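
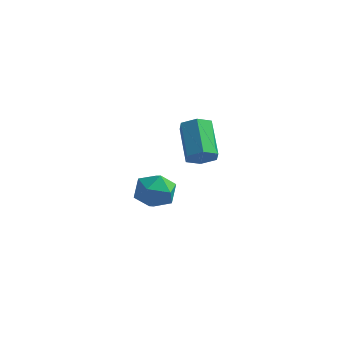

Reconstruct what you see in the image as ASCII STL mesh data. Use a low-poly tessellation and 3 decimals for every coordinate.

solid 
facet normal 0.533 -0.583 -0.613
outer loop
vertex 0.976 -3.006 2.007
vertex 0.647 -2.601 1.336
vertex 1.365 -2.319 1.692
endloop
endfacet
facet normal 0.711 -0.083 0.698
outer loop
vertex 0.976 -3.006 2.007
vertex 1.365 -2.319 1.692
vertex -0.197 -1.724 3.355
endloop
endfacet
facet normal 0.711 -0.084 0.698
outer loop
vertex -0.197 -1.724 3.355
vertex 1.365 -2.319 1.692
vertex 0.192 -1.037 3.041
endloop
endfacet
facet normal -0.533 0.582 0.614
outer loop
vertex -0.197 -1.724 3.355
vertex 0.192 -1.037 3.041
vertex -0.527 -1.319 2.684
endloop
endfacet
facet normal 0.533 -0.583 -0.613
outer loop
vertex 1.365 -2.319 1.692
vertex 0.647 -2.601 1.336
vertex 1.036 -1.914 1.021
endloop
endfacet
facet normal 0.752 0.658 0.028
outer loop
vertex 1.365 -2.319 1.692
vertex 1.036 -1.914 1.021
vertex 0.192 -1.037 3.041
endloop
endfacet
facet normal 0.752 0.659 0.028
outer loop
vertex 0.192 -1.037 3.041
vertex 1.036 -1.914 1.021
vertex -0.138 -0.632 2.37
endloop
endfacet
facet normal -0.533 0.582 0.614
outer loop
vertex 0.192 -1.037 3.041
vertex -0.138 -0.632 2.37
vertex -0.527 -1.319 2.684
endloop
endfacet
facet normal 0.532 -0.583 -0.614
outer loop
vertex 1.036 -1.914 1.021
vertex 0.647 -2.601 1.336
vertex 0.317 -2.196 0.665
endloop
endfacet
facet normal 0.041 0.742 -0.670
outer loop
vertex 1.036 -1.914 1.021
vertex 0.317 -2.196 0.665
vertex -0.138 -0.632 2.37
endloop
endfacet
facet normal 0.041 0.742 -0.669
outer loop
vertex -0.138 -0.632 2.37
vertex 0.317 -2.196 0.665
vertex -0.856 -0.914 2.013
endloop
endfacet
facet normal -0.534 0.582 0.613
outer loop
vertex -0.138 -0.632 2.37
vertex -0.856 -0.914 2.013
vertex -0.527 -1.319 2.684
endloop
endfacet
facet normal 0.533 -0.582 -0.614
outer loop
vertex 0.317 -2.196 0.665
vertex 0.647 -2.601 1.336
vertex -0.072 -2.883 0.979
endloop
endfacet
facet normal -0.711 0.084 -0.698
outer loop
vertex 0.317 -2.196 0.665
vertex -0.072 -2.883 0.979
vertex -0.856 -0.914 2.013
endloop
endfacet
facet normal -0.712 0.083 -0.698
outer loop
vertex -0.856 -0.914 2.013
vertex -0.072 -2.883 0.979
vertex -1.245 -1.601 2.328
endloop
endfacet
facet normal -0.533 0.583 0.613
outer loop
vertex -0.856 -0.914 2.013
vertex -1.245 -1.601 2.328
vertex -0.527 -1.319 2.684
endloop
endfacet
facet normal 0.533 -0.582 -0.614
outer loop
vertex -0.072 -2.883 0.979
vertex 0.647 -2.601 1.336
vertex 0.258 -3.288 1.65
endloop
endfacet
facet normal -0.752 -0.659 -0.028
outer loop
vertex -0.072 -2.883 0.979
vertex 0.258 -3.288 1.65
vertex -1.245 -1.601 2.328
endloop
endfacet
facet normal -0.752 -0.658 -0.029
outer loop
vertex -1.245 -1.601 2.328
vertex 0.258 -3.288 1.65
vertex -0.916 -2.006 2.999
endloop
endfacet
facet normal -0.533 0.583 0.613
outer loop
vertex -1.245 -1.601 2.328
vertex -0.916 -2.006 2.999
vertex -0.527 -1.319 2.684
endloop
endfacet
facet normal 0.534 -0.582 -0.613
outer loop
vertex 0.258 -3.288 1.65
vertex 0.647 -2.601 1.336
vertex 0.976 -3.006 2.007
endloop
endfacet
facet normal -0.041 -0.742 0.669
outer loop
vertex 0.258 -3.288 1.65
vertex 0.976 -3.006 2.007
vertex -0.916 -2.006 2.999
endloop
endfacet
facet normal -0.041 -0.741 0.670
outer loop
vertex -0.916 -2.006 2.999
vertex 0.976 -3.006 2.007
vertex -0.197 -1.724 3.355
endloop
endfacet
facet normal -0.532 0.583 0.614
outer loop
vertex -0.916 -2.006 2.999
vertex -0.197 -1.724 3.355
vertex -0.527 -1.319 2.684
endloop
endfacet
facet normal -0.880 0.314 0.356
outer loop
vertex -5.068 0.586 -4.007
vertex -4.814 0.075 -2.929
vertex -4.49 1.23 -3.148
endloop
endfacet
facet normal -0.633 0.760 -0.144
outer loop
vertex -5.068 0.586 -4.007
vertex -4.49 1.23 -3.148
vertex -4.133 1.307 -4.312
endloop
endfacet
facet normal -0.542 0.388 -0.745
outer loop
vertex -5.068 0.586 -4.007
vertex -4.133 1.307 -4.312
vertex -4.238 0.199 -4.812
endloop
endfacet
facet normal -0.733 -0.288 -0.617
outer loop
vertex -5.068 0.586 -4.007
vertex -4.238 0.199 -4.812
vertex -4.659 -0.562 -3.957
endloop
endfacet
facet normal -0.941 -0.332 0.064
outer loop
vertex -5.068 0.586 -4.007
vertex -4.659 -0.562 -3.957
vertex -4.814 0.075 -2.929
endloop
endfacet
facet normal 0.006 0.998 0.068
outer loop
vertex -4.133 1.307 -4.312
vertex -4.49 1.23 -3.148
vertex -3.301 1.242 -3.423
endloop
endfacet
facet normal -0.393 0.276 0.877
outer loop
vertex -4.49 1.23 -3.148
vertex -4.814 0.075 -2.929
vertex -3.722 0.481 -2.568
endloop
endfacet
facet normal -0.492 -0.771 0.404
outer loop
vertex -4.814 0.075 -2.929
vertex -4.659 -0.562 -3.957
vertex -3.827 -0.627 -3.068
endloop
endfacet
facet normal -0.154 -0.699 -0.698
outer loop
vertex -4.659 -0.562 -3.957
vertex -4.238 0.199 -4.812
vertex -3.47 -0.55 -4.232
endloop
endfacet
facet normal 0.153 0.394 -0.906
outer loop
vertex -4.238 0.199 -4.812
vertex -4.133 1.307 -4.312
vertex -3.146 0.605 -4.451
endloop
endfacet
facet normal 0.733 0.288 0.617
outer loop
vertex -2.892 0.094 -3.373
vertex -3.301 1.242 -3.423
vertex -3.722 0.481 -2.568
endloop
endfacet
facet normal 0.542 -0.388 0.745
outer loop
vertex -2.892 0.094 -3.373
vertex -3.722 0.481 -2.568
vertex -3.827 -0.627 -3.068
endloop
endfacet
facet normal 0.633 -0.760 0.144
outer loop
vertex -2.892 0.094 -3.373
vertex -3.827 -0.627 -3.068
vertex -3.47 -0.55 -4.232
endloop
endfacet
facet normal 0.880 -0.314 -0.356
outer loop
vertex -2.892 0.094 -3.373
vertex -3.47 -0.55 -4.232
vertex -3.146 0.605 -4.451
endloop
endfacet
facet normal 0.941 0.332 -0.064
outer loop
vertex -2.892 0.094 -3.373
vertex -3.146 0.605 -4.451
vertex -3.301 1.242 -3.423
endloop
endfacet
facet normal 0.154 0.699 0.698
outer loop
vertex -3.722 0.481 -2.568
vertex -3.301 1.242 -3.423
vertex -4.49 1.23 -3.148
endloop
endfacet
facet normal -0.153 -0.394 0.906
outer loop
vertex -3.827 -0.627 -3.068
vertex -3.722 0.481 -2.568
vertex -4.814 0.075 -2.929
endloop
endfacet
facet normal -0.006 -0.998 -0.068
outer loop
vertex -3.47 -0.55 -4.232
vertex -3.827 -0.627 -3.068
vertex -4.659 -0.562 -3.957
endloop
endfacet
facet normal 0.393 -0.276 -0.877
outer loop
vertex -3.146 0.605 -4.451
vertex -3.47 -0.55 -4.232
vertex -4.238 0.199 -4.812
endloop
endfacet
facet normal 0.492 0.771 -0.404
outer loop
vertex -3.301 1.242 -3.423
vertex -3.146 0.605 -4.451
vertex -4.133 1.307 -4.312
endloop
endfacet

endsolid


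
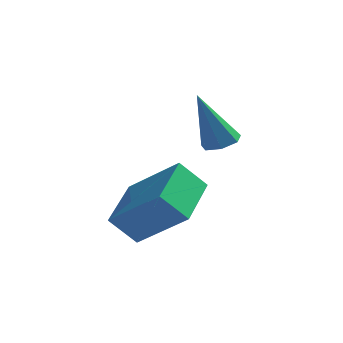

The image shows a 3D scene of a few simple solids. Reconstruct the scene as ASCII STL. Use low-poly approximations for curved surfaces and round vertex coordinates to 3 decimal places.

solid 
facet normal -0.640 -0.208 0.739
outer loop
vertex 2.428 -1.966 1.863
vertex 2.482 -0.015 2.458
vertex 0.77 -1.521 0.552
endloop
endfacet
facet normal -0.026 -0.956 -0.292
outer loop
vertex 1.558 -1.265 -0.358
vertex 2.428 -1.966 1.863
vertex 0.77 -1.521 0.552
endloop
endfacet
facet normal -0.640 -0.208 0.739
outer loop
vertex 0.77 -1.521 0.552
vertex 2.482 -0.015 2.458
vertex 0.824 0.43 1.147
endloop
endfacet
facet normal -0.768 0.206 -0.607
outer loop
vertex 0.824 0.43 1.147
vertex 1.558 -1.265 -0.358
vertex 0.77 -1.521 0.552
endloop
endfacet
facet normal 0.768 -0.206 0.607
outer loop
vertex 2.428 -1.966 1.863
vertex 3.27 0.241 1.548
vertex 2.482 -0.015 2.458
endloop
endfacet
facet normal -0.026 -0.956 -0.292
outer loop
vertex 3.216 -1.71 0.953
vertex 2.428 -1.966 1.863
vertex 1.558 -1.265 -0.358
endloop
endfacet
facet normal 0.768 -0.206 0.607
outer loop
vertex 3.216 -1.71 0.953
vertex 3.27 0.241 1.548
vertex 2.428 -1.966 1.863
endloop
endfacet
facet normal 0.026 0.956 0.292
outer loop
vertex 2.482 -0.015 2.458
vertex 3.27 0.241 1.548
vertex 0.824 0.43 1.147
endloop
endfacet
facet normal -0.768 0.206 -0.607
outer loop
vertex 1.612 0.686 0.237
vertex 1.558 -1.265 -0.358
vertex 0.824 0.43 1.147
endloop
endfacet
facet normal 0.026 0.956 0.292
outer loop
vertex 0.824 0.43 1.147
vertex 3.27 0.241 1.548
vertex 1.612 0.686 0.237
endloop
endfacet
facet normal 0.640 0.208 -0.739
outer loop
vertex 1.612 0.686 0.237
vertex 3.216 -1.71 0.953
vertex 1.558 -1.265 -0.358
endloop
endfacet
facet normal 0.640 0.208 -0.739
outer loop
vertex 3.27 0.241 1.548
vertex 3.216 -1.71 0.953
vertex 1.612 0.686 0.237
endloop
endfacet
facet normal 0.317 0.160 -0.935
outer loop
vertex 3.709 2.613 2.77
vertex 3.166 2.34 2.539
vertex 3.276 2.964 2.683
endloop
endfacet
facet normal 0.452 0.696 0.558
outer loop
vertex 3.709 2.613 2.77
vertex 3.276 2.964 2.683
vertex 2.494 2.0 4.521
endloop
endfacet
facet normal 0.316 0.160 -0.935
outer loop
vertex 3.276 2.964 2.683
vertex 3.166 2.34 2.539
vertex 2.76 2.845 2.488
endloop
endfacet
facet normal -0.328 0.887 0.326
outer loop
vertex 3.276 2.964 2.683
vertex 2.76 2.845 2.488
vertex 2.494 2.0 4.521
endloop
endfacet
facet normal 0.317 0.161 -0.935
outer loop
vertex 2.76 2.845 2.488
vertex 3.166 2.34 2.539
vertex 2.55 2.346 2.331
endloop
endfacet
facet normal -0.925 0.378 0.036
outer loop
vertex 2.76 2.845 2.488
vertex 2.55 2.346 2.331
vertex 2.494 2.0 4.521
endloop
endfacet
facet normal 0.317 0.159 -0.935
outer loop
vertex 2.55 2.346 2.331
vertex 3.166 2.34 2.539
vertex 2.803 1.842 2.331
endloop
endfacet
facet normal -0.890 -0.447 -0.093
outer loop
vertex 2.55 2.346 2.331
vertex 2.803 1.842 2.331
vertex 2.494 2.0 4.521
endloop
endfacet
facet normal 0.316 0.160 -0.935
outer loop
vertex 2.803 1.842 2.331
vertex 3.166 2.34 2.539
vertex 3.33 1.713 2.487
endloop
endfacet
facet normal -0.247 -0.968 0.035
outer loop
vertex 2.803 1.842 2.331
vertex 3.33 1.713 2.487
vertex 2.494 2.0 4.521
endloop
endfacet
facet normal 0.318 0.161 -0.934
outer loop
vertex 3.33 1.713 2.487
vertex 3.166 2.34 2.539
vertex 3.733 2.056 2.683
endloop
endfacet
facet normal 0.517 -0.792 0.324
outer loop
vertex 3.33 1.713 2.487
vertex 3.733 2.056 2.683
vertex 2.494 2.0 4.521
endloop
endfacet
facet normal 0.317 0.160 -0.935
outer loop
vertex 3.733 2.056 2.683
vertex 3.166 2.34 2.539
vertex 3.709 2.613 2.77
endloop
endfacet
facet normal 0.829 -0.051 0.557
outer loop
vertex 3.733 2.056 2.683
vertex 3.709 2.613 2.77
vertex 2.494 2.0 4.521
endloop
endfacet

endsolid


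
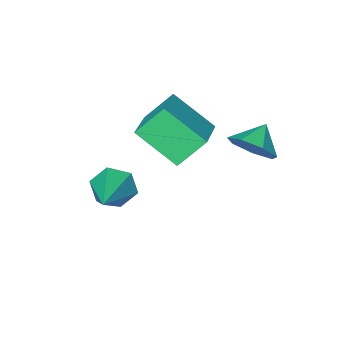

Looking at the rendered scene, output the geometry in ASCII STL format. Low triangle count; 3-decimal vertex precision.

solid 
facet normal 0.758 0.314 -0.572
outer loop
vertex -1.803 1.018 0.194
vertex -2.332 1.634 -0.17
vertex -1.816 1.702 0.552
endloop
endfacet
facet normal 0.057 -0.462 0.885
outer loop
vertex -1.803 1.018 0.194
vertex -1.816 1.702 0.552
vertex -3.128 1.306 0.43
endloop
endfacet
facet normal 0.759 0.313 -0.572
outer loop
vertex -1.816 1.702 0.552
vertex -2.332 1.634 -0.17
vertex -2.217 2.335 0.366
endloop
endfacet
facet normal -0.148 0.191 0.970
outer loop
vertex -1.816 1.702 0.552
vertex -2.217 2.335 0.366
vertex -3.128 1.306 0.43
endloop
endfacet
facet normal 0.758 0.313 -0.572
outer loop
vertex -2.217 2.335 0.366
vertex -2.332 1.634 -0.17
vertex -2.705 2.441 -0.223
endloop
endfacet
facet normal -0.588 0.557 0.587
outer loop
vertex -2.217 2.335 0.366
vertex -2.705 2.441 -0.223
vertex -3.128 1.306 0.43
endloop
endfacet
facet normal 0.759 0.313 -0.571
outer loop
vertex -2.705 2.441 -0.223
vertex -2.332 1.634 -0.17
vertex -2.912 1.939 -0.773
endloop
endfacet
facet normal -0.933 0.360 0.022
outer loop
vertex -2.705 2.441 -0.223
vertex -2.912 1.939 -0.773
vertex -3.128 1.306 0.43
endloop
endfacet
facet normal 0.759 0.313 -0.571
outer loop
vertex -2.912 1.939 -0.773
vertex -2.332 1.634 -0.17
vertex -2.682 1.208 -0.868
endloop
endfacet
facet normal -0.921 -0.251 -0.298
outer loop
vertex -2.912 1.939 -0.773
vertex -2.682 1.208 -0.868
vertex -3.128 1.306 0.43
endloop
endfacet
facet normal 0.759 0.313 -0.571
outer loop
vertex -2.682 1.208 -0.868
vertex -2.332 1.634 -0.17
vertex -2.189 0.798 -0.438
endloop
endfacet
facet normal -0.563 -0.816 -0.132
outer loop
vertex -2.682 1.208 -0.868
vertex -2.189 0.798 -0.438
vertex -3.128 1.306 0.43
endloop
endfacet
facet normal 0.758 0.313 -0.572
outer loop
vertex -2.189 0.798 -0.438
vertex -2.332 1.634 -0.17
vertex -1.803 1.018 0.194
endloop
endfacet
facet normal -0.127 -0.910 0.395
outer loop
vertex -2.189 0.798 -0.438
vertex -1.803 1.018 0.194
vertex -3.128 1.306 0.43
endloop
endfacet
facet normal -0.629 -0.673 -0.389
outer loop
vertex 0.97 -2.427 -4.13
vertex 0.398 -2.23 -3.547
vertex 0.41 -1.818 -4.279
endloop
endfacet
facet normal 0.583 0.357 -0.730
outer loop
vertex 0.97 -2.427 -4.13
vertex 0.41 -1.818 -4.279
vertex 1.742 -0.79 -2.713
endloop
endfacet
facet normal -0.628 -0.674 -0.390
outer loop
vertex 0.41 -1.818 -4.279
vertex 0.398 -2.23 -3.547
vertex -0.162 -1.622 -3.696
endloop
endfacet
facet normal -0.154 0.881 -0.447
outer loop
vertex 0.41 -1.818 -4.279
vertex -0.162 -1.622 -3.696
vertex 1.742 -0.79 -2.713
endloop
endfacet
facet normal -0.628 -0.674 -0.390
outer loop
vertex -0.162 -1.622 -3.696
vertex 0.398 -2.23 -3.547
vertex -0.174 -2.034 -2.964
endloop
endfacet
facet normal -0.534 0.740 0.408
outer loop
vertex -0.162 -1.622 -3.696
vertex -0.174 -2.034 -2.964
vertex 1.742 -0.79 -2.713
endloop
endfacet
facet normal -0.628 -0.673 -0.390
outer loop
vertex -0.174 -2.034 -2.964
vertex 0.398 -2.23 -3.547
vertex 0.385 -2.642 -2.815
endloop
endfacet
facet normal -0.178 0.077 0.981
outer loop
vertex -0.174 -2.034 -2.964
vertex 0.385 -2.642 -2.815
vertex 1.742 -0.79 -2.713
endloop
endfacet
facet normal -0.629 -0.673 -0.390
outer loop
vertex 0.385 -2.642 -2.815
vertex 0.398 -2.23 -3.547
vertex 0.957 -2.839 -3.398
endloop
endfacet
facet normal 0.558 -0.447 0.699
outer loop
vertex 0.385 -2.642 -2.815
vertex 0.957 -2.839 -3.398
vertex 1.742 -0.79 -2.713
endloop
endfacet
facet normal -0.629 -0.673 -0.390
outer loop
vertex 0.957 -2.839 -3.398
vertex 0.398 -2.23 -3.547
vertex 0.97 -2.427 -4.13
endloop
endfacet
facet normal 0.939 -0.307 -0.156
outer loop
vertex 0.957 -2.839 -3.398
vertex 0.97 -2.427 -4.13
vertex 1.742 -0.79 -2.713
endloop
endfacet
facet normal -0.668 -0.667 -0.330
outer loop
vertex -0.832 -2.2 -0.501
vertex -1.718 -1.82 0.527
vertex -1.579 -0.894 -1.628
endloop
endfacet
facet normal 0.629 -0.270 -0.729
outer loop
vertex -0.402 0.28 -1.047
vertex -0.832 -2.2 -0.501
vertex -1.579 -0.894 -1.628
endloop
endfacet
facet normal -0.669 -0.666 -0.329
outer loop
vertex -1.579 -0.894 -1.628
vertex -1.718 -1.82 0.527
vertex -2.465 -0.513 -0.599
endloop
endfacet
facet normal -0.397 0.695 -0.599
outer loop
vertex -2.465 -0.513 -0.599
vertex -0.402 0.28 -1.047
vertex -1.579 -0.894 -1.628
endloop
endfacet
facet normal 0.397 -0.695 0.599
outer loop
vertex -0.832 -2.2 -0.501
vertex -0.541 -0.646 1.108
vertex -1.718 -1.82 0.527
endloop
endfacet
facet normal 0.628 -0.270 -0.730
outer loop
vertex 0.345 -1.027 0.079
vertex -0.832 -2.2 -0.501
vertex -0.402 0.28 -1.047
endloop
endfacet
facet normal 0.397 -0.695 0.599
outer loop
vertex 0.345 -1.027 0.079
vertex -0.541 -0.646 1.108
vertex -0.832 -2.2 -0.501
endloop
endfacet
facet normal -0.629 0.269 0.730
outer loop
vertex -1.718 -1.82 0.527
vertex -0.541 -0.646 1.108
vertex -2.465 -0.513 -0.599
endloop
endfacet
facet normal -0.397 0.695 -0.599
outer loop
vertex -1.288 0.66 -0.019
vertex -0.402 0.28 -1.047
vertex -2.465 -0.513 -0.599
endloop
endfacet
facet normal -0.629 0.270 0.729
outer loop
vertex -2.465 -0.513 -0.599
vertex -0.541 -0.646 1.108
vertex -1.288 0.66 -0.019
endloop
endfacet
facet normal 0.669 0.666 0.330
outer loop
vertex -1.288 0.66 -0.019
vertex 0.345 -1.027 0.079
vertex -0.402 0.28 -1.047
endloop
endfacet
facet normal 0.669 0.667 0.329
outer loop
vertex -0.541 -0.646 1.108
vertex 0.345 -1.027 0.079
vertex -1.288 0.66 -0.019
endloop
endfacet

endsolid


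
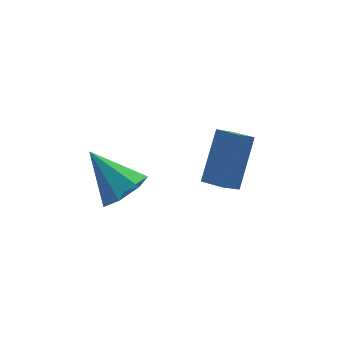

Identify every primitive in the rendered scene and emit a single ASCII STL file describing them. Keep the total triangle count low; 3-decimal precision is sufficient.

solid 
facet normal -0.764 -0.086 0.640
outer loop
vertex 1.079 -2.503 -0.306
vertex 0.752 -1.667 -0.584
vertex -0.047 -3.431 -1.774
endloop
endfacet
facet normal 0.348 -0.890 0.296
outer loop
vertex 0.648 -3.353 -2.356
vertex 1.079 -2.503 -0.306
vertex -0.047 -3.431 -1.774
endloop
endfacet
facet normal -0.764 -0.086 0.640
outer loop
vertex -0.047 -3.431 -1.774
vertex 0.752 -1.667 -0.584
vertex -0.374 -2.595 -2.052
endloop
endfacet
facet normal -0.544 -0.449 -0.709
outer loop
vertex -0.374 -2.595 -2.052
vertex 0.648 -3.353 -2.356
vertex -0.047 -3.431 -1.774
endloop
endfacet
facet normal 0.544 0.449 0.709
outer loop
vertex 1.079 -2.503 -0.306
vertex 1.447 -1.589 -1.166
vertex 0.752 -1.667 -0.584
endloop
endfacet
facet normal 0.348 -0.890 0.296
outer loop
vertex 1.774 -2.425 -0.888
vertex 1.079 -2.503 -0.306
vertex 0.648 -3.353 -2.356
endloop
endfacet
facet normal 0.544 0.449 0.709
outer loop
vertex 1.774 -2.425 -0.888
vertex 1.447 -1.589 -1.166
vertex 1.079 -2.503 -0.306
endloop
endfacet
facet normal -0.348 0.890 -0.296
outer loop
vertex 0.752 -1.667 -0.584
vertex 1.447 -1.589 -1.166
vertex -0.374 -2.595 -2.052
endloop
endfacet
facet normal -0.544 -0.449 -0.709
outer loop
vertex 0.321 -2.517 -2.634
vertex 0.648 -3.353 -2.356
vertex -0.374 -2.595 -2.052
endloop
endfacet
facet normal -0.348 0.890 -0.296
outer loop
vertex -0.374 -2.595 -2.052
vertex 1.447 -1.589 -1.166
vertex 0.321 -2.517 -2.634
endloop
endfacet
facet normal 0.764 0.086 -0.640
outer loop
vertex 0.321 -2.517 -2.634
vertex 1.774 -2.425 -0.888
vertex 0.648 -3.353 -2.356
endloop
endfacet
facet normal 0.764 0.086 -0.640
outer loop
vertex 1.447 -1.589 -1.166
vertex 1.774 -2.425 -0.888
vertex 0.321 -2.517 -2.634
endloop
endfacet
facet normal 0.300 -0.668 -0.681
outer loop
vertex -2.014 -1.963 -1.49
vertex -2.83 -1.865 -1.946
vertex -2.031 -1.385 -2.065
endloop
endfacet
facet normal 0.752 0.476 0.456
outer loop
vertex -2.014 -1.963 -1.49
vertex -2.031 -1.385 -2.065
vertex -3.41 -0.575 -0.634
endloop
endfacet
facet normal 0.300 -0.669 -0.680
outer loop
vertex -2.031 -1.385 -2.065
vertex -2.83 -1.865 -1.946
vertex -2.649 -1.168 -2.551
endloop
endfacet
facet normal 0.410 0.905 -0.117
outer loop
vertex -2.031 -1.385 -2.065
vertex -2.649 -1.168 -2.551
vertex -3.41 -0.575 -0.634
endloop
endfacet
facet normal 0.301 -0.668 -0.680
outer loop
vertex -2.649 -1.168 -2.551
vertex -2.83 -1.865 -1.946
vertex -3.404 -1.477 -2.582
endloop
endfacet
facet normal -0.334 0.855 -0.397
outer loop
vertex -2.649 -1.168 -2.551
vertex -3.404 -1.477 -2.582
vertex -3.41 -0.575 -0.634
endloop
endfacet
facet normal 0.302 -0.668 -0.680
outer loop
vertex -3.404 -1.477 -2.582
vertex -2.83 -1.865 -1.946
vertex -3.726 -2.078 -2.134
endloop
endfacet
facet normal -0.916 0.363 -0.171
outer loop
vertex -3.404 -1.477 -2.582
vertex -3.726 -2.078 -2.134
vertex -3.41 -0.575 -0.634
endloop
endfacet
facet normal 0.302 -0.669 -0.680
outer loop
vertex -3.726 -2.078 -2.134
vertex -2.83 -1.865 -1.946
vertex -3.374 -2.518 -1.545
endloop
endfacet
facet normal -0.900 -0.199 0.389
outer loop
vertex -3.726 -2.078 -2.134
vertex -3.374 -2.518 -1.545
vertex -3.41 -0.575 -0.634
endloop
endfacet
facet normal 0.301 -0.668 -0.680
outer loop
vertex -3.374 -2.518 -1.545
vertex -2.83 -1.865 -1.946
vertex -2.612 -2.467 -1.258
endloop
endfacet
facet normal -0.297 -0.410 0.862
outer loop
vertex -3.374 -2.518 -1.545
vertex -2.612 -2.467 -1.258
vertex -3.41 -0.575 -0.634
endloop
endfacet
facet normal 0.300 -0.669 -0.680
outer loop
vertex -2.612 -2.467 -1.258
vertex -2.83 -1.865 -1.946
vertex -2.014 -1.963 -1.49
endloop
endfacet
facet normal 0.438 -0.109 0.892
outer loop
vertex -2.612 -2.467 -1.258
vertex -2.014 -1.963 -1.49
vertex -3.41 -0.575 -0.634
endloop
endfacet

endsolid


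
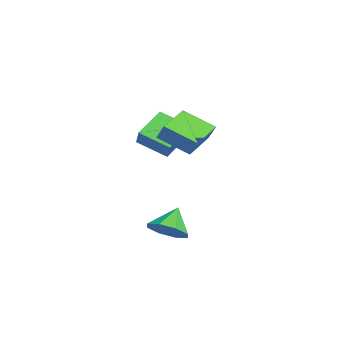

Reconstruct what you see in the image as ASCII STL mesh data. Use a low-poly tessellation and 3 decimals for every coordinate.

solid 
facet normal -0.853 0.510 0.114
outer loop
vertex 0.929 -0.166 3.021
vertex 1.682 1.279 2.188
vertex 0.636 -0.477 2.218
endloop
endfacet
facet normal -0.411 -0.789 0.456
outer loop
vertex 2.478 -1.579 1.972
vertex 0.929 -0.166 3.021
vertex 0.636 -0.477 2.218
endloop
endfacet
facet normal -0.853 0.510 0.114
outer loop
vertex 0.636 -0.477 2.218
vertex 1.682 1.279 2.188
vertex 1.389 0.968 1.385
endloop
endfacet
facet normal -0.322 -0.341 -0.883
outer loop
vertex 1.389 0.968 1.385
vertex 2.478 -1.579 1.972
vertex 0.636 -0.477 2.218
endloop
endfacet
facet normal 0.322 0.341 0.883
outer loop
vertex 0.929 -0.166 3.021
vertex 3.524 0.177 1.942
vertex 1.682 1.279 2.188
endloop
endfacet
facet normal -0.411 -0.789 0.456
outer loop
vertex 2.771 -1.268 2.775
vertex 0.929 -0.166 3.021
vertex 2.478 -1.579 1.972
endloop
endfacet
facet normal 0.322 0.341 0.883
outer loop
vertex 2.771 -1.268 2.775
vertex 3.524 0.177 1.942
vertex 0.929 -0.166 3.021
endloop
endfacet
facet normal 0.411 0.789 -0.456
outer loop
vertex 1.682 1.279 2.188
vertex 3.524 0.177 1.942
vertex 1.389 0.968 1.385
endloop
endfacet
facet normal -0.322 -0.341 -0.883
outer loop
vertex 3.231 -0.134 1.139
vertex 2.478 -1.579 1.972
vertex 1.389 0.968 1.385
endloop
endfacet
facet normal 0.411 0.789 -0.456
outer loop
vertex 1.389 0.968 1.385
vertex 3.524 0.177 1.942
vertex 3.231 -0.134 1.139
endloop
endfacet
facet normal 0.853 -0.510 -0.114
outer loop
vertex 3.231 -0.134 1.139
vertex 2.771 -1.268 2.775
vertex 2.478 -1.579 1.972
endloop
endfacet
facet normal 0.853 -0.510 -0.114
outer loop
vertex 3.524 0.177 1.942
vertex 2.771 -1.268 2.775
vertex 3.231 -0.134 1.139
endloop
endfacet
facet normal 0.584 -0.400 -0.707
outer loop
vertex 3.005 -0.187 -4.118
vertex 2.376 -1.065 -4.141
vertex 2.388 -0.121 -4.665
endloop
endfacet
facet normal -0.051 0.983 0.176
outer loop
vertex 3.005 -0.187 -4.118
vertex 2.388 -0.121 -4.665
vertex 1.484 -0.455 -3.059
endloop
endfacet
facet normal 0.583 -0.400 -0.707
outer loop
vertex 2.388 -0.121 -4.665
vertex 2.376 -1.065 -4.141
vertex 1.764 -0.608 -4.904
endloop
endfacet
facet normal -0.571 0.807 -0.154
outer loop
vertex 2.388 -0.121 -4.665
vertex 1.764 -0.608 -4.904
vertex 1.484 -0.455 -3.059
endloop
endfacet
facet normal 0.584 -0.399 -0.707
outer loop
vertex 1.764 -0.608 -4.904
vertex 2.376 -1.065 -4.141
vertex 1.499 -1.363 -4.697
endloop
endfacet
facet normal -0.944 0.285 -0.167
outer loop
vertex 1.764 -0.608 -4.904
vertex 1.499 -1.363 -4.697
vertex 1.484 -0.455 -3.059
endloop
endfacet
facet normal 0.584 -0.399 -0.707
outer loop
vertex 1.499 -1.363 -4.697
vertex 2.376 -1.065 -4.141
vertex 1.748 -1.944 -4.164
endloop
endfacet
facet normal -0.951 -0.275 0.144
outer loop
vertex 1.499 -1.363 -4.697
vertex 1.748 -1.944 -4.164
vertex 1.484 -0.455 -3.059
endloop
endfacet
facet normal 0.584 -0.399 -0.707
outer loop
vertex 1.748 -1.944 -4.164
vertex 2.376 -1.065 -4.141
vertex 2.365 -2.01 -3.617
endloop
endfacet
facet normal -0.587 -0.547 0.597
outer loop
vertex 1.748 -1.944 -4.164
vertex 2.365 -2.01 -3.617
vertex 1.484 -0.455 -3.059
endloop
endfacet
facet normal 0.583 -0.399 -0.708
outer loop
vertex 2.365 -2.01 -3.617
vertex 2.376 -1.065 -4.141
vertex 2.989 -1.523 -3.378
endloop
endfacet
facet normal -0.066 -0.370 0.927
outer loop
vertex 2.365 -2.01 -3.617
vertex 2.989 -1.523 -3.378
vertex 1.484 -0.455 -3.059
endloop
endfacet
facet normal 0.584 -0.398 -0.708
outer loop
vertex 2.989 -1.523 -3.378
vertex 2.376 -1.065 -4.141
vertex 3.253 -0.768 -3.585
endloop
endfacet
facet normal 0.306 0.151 0.940
outer loop
vertex 2.989 -1.523 -3.378
vertex 3.253 -0.768 -3.585
vertex 1.484 -0.455 -3.059
endloop
endfacet
facet normal 0.584 -0.400 -0.707
outer loop
vertex 3.253 -0.768 -3.585
vertex 2.376 -1.065 -4.141
vertex 3.005 -0.187 -4.118
endloop
endfacet
facet normal 0.313 0.711 0.630
outer loop
vertex 3.253 -0.768 -3.585
vertex 3.005 -0.187 -4.118
vertex 1.484 -0.455 -3.059
endloop
endfacet
facet normal -0.602 -0.045 -0.797
outer loop
vertex -1.877 -2.07 -0.068
vertex -3.106 -0.903 0.793
vertex -1.042 -0.667 -0.778
endloop
endfacet
facet normal 0.646 -0.614 -0.453
outer loop
vertex -0.374 -0.617 0.107
vertex -1.877 -2.07 -0.068
vertex -1.042 -0.667 -0.778
endloop
endfacet
facet normal -0.602 -0.045 -0.797
outer loop
vertex -1.042 -0.667 -0.778
vertex -3.106 -0.903 0.793
vertex -2.27 0.5 0.083
endloop
endfacet
facet normal 0.469 0.788 -0.399
outer loop
vertex -2.27 0.5 0.083
vertex -0.374 -0.617 0.107
vertex -1.042 -0.667 -0.778
endloop
endfacet
facet normal -0.469 -0.788 0.399
outer loop
vertex -1.877 -2.07 -0.068
vertex -2.438 -0.853 1.678
vertex -3.106 -0.903 0.793
endloop
endfacet
facet normal 0.646 -0.614 -0.453
outer loop
vertex -1.21 -2.02 0.817
vertex -1.877 -2.07 -0.068
vertex -0.374 -0.617 0.107
endloop
endfacet
facet normal -0.470 -0.788 0.398
outer loop
vertex -1.21 -2.02 0.817
vertex -2.438 -0.853 1.678
vertex -1.877 -2.07 -0.068
endloop
endfacet
facet normal -0.646 0.614 0.453
outer loop
vertex -3.106 -0.903 0.793
vertex -2.438 -0.853 1.678
vertex -2.27 0.5 0.083
endloop
endfacet
facet normal 0.469 0.788 -0.398
outer loop
vertex -1.603 0.55 0.968
vertex -0.374 -0.617 0.107
vertex -2.27 0.5 0.083
endloop
endfacet
facet normal -0.647 0.614 0.453
outer loop
vertex -2.27 0.5 0.083
vertex -2.438 -0.853 1.678
vertex -1.603 0.55 0.968
endloop
endfacet
facet normal 0.602 0.045 0.798
outer loop
vertex -1.603 0.55 0.968
vertex -1.21 -2.02 0.817
vertex -0.374 -0.617 0.107
endloop
endfacet
facet normal 0.602 0.045 0.797
outer loop
vertex -2.438 -0.853 1.678
vertex -1.21 -2.02 0.817
vertex -1.603 0.55 0.968
endloop
endfacet

endsolid


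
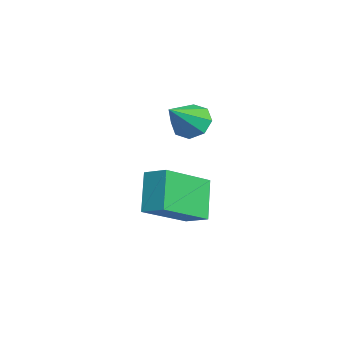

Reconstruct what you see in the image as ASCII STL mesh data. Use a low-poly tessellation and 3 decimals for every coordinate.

solid 
facet normal -0.613 -0.685 -0.393
outer loop
vertex -1.229 1.2 -2.607
vertex -2.157 1.385 -1.482
vertex -2.164 2.613 -3.612
endloop
endfacet
facet normal 0.631 -0.126 -0.765
outer loop
vertex -1.643 3.195 -3.278
vertex -1.229 1.2 -2.607
vertex -2.164 2.613 -3.612
endloop
endfacet
facet normal -0.613 -0.685 -0.393
outer loop
vertex -2.164 2.613 -3.612
vertex -2.157 1.385 -1.482
vertex -3.092 2.798 -2.487
endloop
endfacet
facet normal -0.475 0.718 -0.510
outer loop
vertex -3.092 2.798 -2.487
vertex -1.643 3.195 -3.278
vertex -2.164 2.613 -3.612
endloop
endfacet
facet normal 0.475 -0.718 0.510
outer loop
vertex -1.229 1.2 -2.607
vertex -1.636 1.967 -1.148
vertex -2.157 1.385 -1.482
endloop
endfacet
facet normal 0.631 -0.126 -0.765
outer loop
vertex -0.708 1.782 -2.273
vertex -1.229 1.2 -2.607
vertex -1.643 3.195 -3.278
endloop
endfacet
facet normal 0.475 -0.718 0.510
outer loop
vertex -0.708 1.782 -2.273
vertex -1.636 1.967 -1.148
vertex -1.229 1.2 -2.607
endloop
endfacet
facet normal -0.631 0.126 0.765
outer loop
vertex -2.157 1.385 -1.482
vertex -1.636 1.967 -1.148
vertex -3.092 2.798 -2.487
endloop
endfacet
facet normal -0.475 0.718 -0.510
outer loop
vertex -2.571 3.38 -2.153
vertex -1.643 3.195 -3.278
vertex -3.092 2.798 -2.487
endloop
endfacet
facet normal -0.631 0.126 0.765
outer loop
vertex -3.092 2.798 -2.487
vertex -1.636 1.967 -1.148
vertex -2.571 3.38 -2.153
endloop
endfacet
facet normal 0.613 0.685 0.393
outer loop
vertex -2.571 3.38 -2.153
vertex -0.708 1.782 -2.273
vertex -1.643 3.195 -3.278
endloop
endfacet
facet normal 0.613 0.685 0.393
outer loop
vertex -1.636 1.967 -1.148
vertex -0.708 1.782 -2.273
vertex -2.571 3.38 -2.153
endloop
endfacet
facet normal -0.568 0.527 -0.632
outer loop
vertex -2.045 3.13 0.077
vertex -2.592 2.822 0.312
vertex -2.256 3.379 0.474
endloop
endfacet
facet normal 0.879 0.435 0.194
outer loop
vertex -2.045 3.13 0.077
vertex -2.256 3.379 0.474
vertex -1.768 2.058 1.228
endloop
endfacet
facet normal -0.568 0.527 -0.632
outer loop
vertex -2.256 3.379 0.474
vertex -2.592 2.822 0.312
vertex -2.664 3.3 0.775
endloop
endfacet
facet normal 0.418 0.562 0.714
outer loop
vertex -2.256 3.379 0.474
vertex -2.664 3.3 0.775
vertex -1.768 2.058 1.228
endloop
endfacet
facet normal -0.568 0.527 -0.632
outer loop
vertex -2.664 3.3 0.775
vertex -2.592 2.822 0.312
vertex -3.029 2.942 0.805
endloop
endfacet
facet normal -0.155 0.238 0.959
outer loop
vertex -2.664 3.3 0.775
vertex -3.029 2.942 0.805
vertex -1.768 2.058 1.228
endloop
endfacet
facet normal -0.568 0.527 -0.632
outer loop
vertex -3.029 2.942 0.805
vertex -2.592 2.822 0.312
vertex -3.139 2.513 0.546
endloop
endfacet
facet normal -0.507 -0.346 0.789
outer loop
vertex -3.029 2.942 0.805
vertex -3.139 2.513 0.546
vertex -1.768 2.058 1.228
endloop
endfacet
facet normal -0.568 0.527 -0.632
outer loop
vertex -3.139 2.513 0.546
vertex -2.592 2.822 0.312
vertex -2.928 2.265 0.15
endloop
endfacet
facet normal -0.432 -0.850 0.302
outer loop
vertex -3.139 2.513 0.546
vertex -2.928 2.265 0.15
vertex -1.768 2.058 1.228
endloop
endfacet
facet normal -0.568 0.527 -0.632
outer loop
vertex -2.928 2.265 0.15
vertex -2.592 2.822 0.312
vertex -2.52 2.343 -0.152
endloop
endfacet
facet normal 0.027 -0.976 -0.216
outer loop
vertex -2.928 2.265 0.15
vertex -2.52 2.343 -0.152
vertex -1.768 2.058 1.228
endloop
endfacet
facet normal -0.569 0.526 -0.632
outer loop
vertex -2.52 2.343 -0.152
vertex -2.592 2.822 0.312
vertex -2.155 2.702 -0.182
endloop
endfacet
facet normal 0.602 -0.651 -0.463
outer loop
vertex -2.52 2.343 -0.152
vertex -2.155 2.702 -0.182
vertex -1.768 2.058 1.228
endloop
endfacet
facet normal -0.568 0.528 -0.631
outer loop
vertex -2.155 2.702 -0.182
vertex -2.592 2.822 0.312
vertex -2.045 3.13 0.077
endloop
endfacet
facet normal 0.954 -0.068 -0.293
outer loop
vertex -2.155 2.702 -0.182
vertex -2.045 3.13 0.077
vertex -1.768 2.058 1.228
endloop
endfacet

endsolid


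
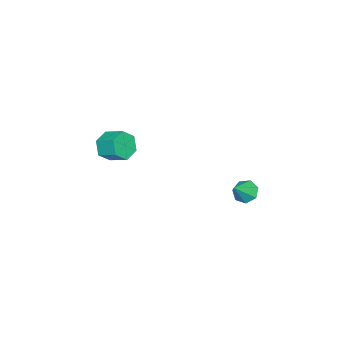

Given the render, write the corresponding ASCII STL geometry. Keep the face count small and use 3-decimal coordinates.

solid 
facet normal -0.726 0.187 -0.662
outer loop
vertex 2.969 3.689 -0.899
vertex 2.491 3.47 -0.437
vertex 2.743 4.116 -0.531
endloop
endfacet
facet normal 0.838 0.535 -0.106
outer loop
vertex 2.969 3.689 -0.899
vertex 2.743 4.116 -0.531
vertex 3.429 3.23 0.417
endloop
endfacet
facet normal -0.726 0.187 -0.662
outer loop
vertex 2.743 4.116 -0.531
vertex 2.491 3.47 -0.437
vertex 2.327 4.057 -0.092
endloop
endfacet
facet normal 0.382 0.797 0.469
outer loop
vertex 2.743 4.116 -0.531
vertex 2.327 4.057 -0.092
vertex 3.429 3.23 0.417
endloop
endfacet
facet normal -0.728 0.185 -0.661
outer loop
vertex 2.327 4.057 -0.092
vertex 2.491 3.47 -0.437
vertex 2.036 3.555 0.088
endloop
endfacet
facet normal -0.122 0.397 0.910
outer loop
vertex 2.327 4.057 -0.092
vertex 2.036 3.555 0.088
vertex 3.429 3.23 0.417
endloop
endfacet
facet normal -0.727 0.187 -0.661
outer loop
vertex 2.036 3.555 0.088
vertex 2.491 3.47 -0.437
vertex 2.087 2.989 -0.128
endloop
endfacet
facet normal -0.294 -0.364 0.884
outer loop
vertex 2.036 3.555 0.088
vertex 2.087 2.989 -0.128
vertex 3.429 3.23 0.417
endloop
endfacet
facet normal -0.727 0.185 -0.661
outer loop
vertex 2.087 2.989 -0.128
vertex 2.491 3.47 -0.437
vertex 2.443 2.786 -0.576
endloop
endfacet
facet normal -0.003 -0.912 0.411
outer loop
vertex 2.087 2.989 -0.128
vertex 2.443 2.786 -0.576
vertex 3.429 3.23 0.417
endloop
endfacet
facet normal -0.726 0.185 -0.662
outer loop
vertex 2.443 2.786 -0.576
vertex 2.491 3.47 -0.437
vertex 2.835 3.097 -0.919
endloop
endfacet
facet normal 0.529 -0.835 -0.152
outer loop
vertex 2.443 2.786 -0.576
vertex 2.835 3.097 -0.919
vertex 3.429 3.23 0.417
endloop
endfacet
facet normal -0.726 0.187 -0.662
outer loop
vertex 2.835 3.097 -0.919
vertex 2.491 3.47 -0.437
vertex 2.969 3.689 -0.899
endloop
endfacet
facet normal 0.904 -0.192 -0.383
outer loop
vertex 2.835 3.097 -0.919
vertex 2.969 3.689 -0.899
vertex 3.429 3.23 0.417
endloop
endfacet
facet normal -0.198 -0.891 -0.410
outer loop
vertex 3.426 -3.943 1.772
vertex 2.926 -3.562 1.185
vertex 3.764 -3.676 1.028
endloop
endfacet
facet normal 0.898 -0.332 0.289
outer loop
vertex 3.426 -3.943 1.772
vertex 3.764 -3.676 1.028
vertex 3.653 -2.918 2.243
endloop
endfacet
facet normal 0.898 -0.332 0.289
outer loop
vertex 3.653 -2.918 2.243
vertex 3.764 -3.676 1.028
vertex 3.991 -2.651 1.499
endloop
endfacet
facet normal 0.197 0.891 0.409
outer loop
vertex 3.653 -2.918 2.243
vertex 3.991 -2.651 1.499
vertex 3.154 -2.538 1.655
endloop
endfacet
facet normal -0.198 -0.891 -0.409
outer loop
vertex 3.764 -3.676 1.028
vertex 2.926 -3.562 1.185
vertex 3.265 -3.295 0.44
endloop
endfacet
facet normal 0.790 0.103 -0.604
outer loop
vertex 3.764 -3.676 1.028
vertex 3.265 -3.295 0.44
vertex 3.991 -2.651 1.499
endloop
endfacet
facet normal 0.790 0.103 -0.604
outer loop
vertex 3.991 -2.651 1.499
vertex 3.265 -3.295 0.44
vertex 3.492 -2.271 0.911
endloop
endfacet
facet normal 0.197 0.891 0.409
outer loop
vertex 3.991 -2.651 1.499
vertex 3.492 -2.271 0.911
vertex 3.154 -2.538 1.655
endloop
endfacet
facet normal -0.197 -0.891 -0.409
outer loop
vertex 3.265 -3.295 0.44
vertex 2.926 -3.562 1.185
vertex 2.427 -3.182 0.597
endloop
endfacet
facet normal -0.109 0.435 -0.894
outer loop
vertex 3.265 -3.295 0.44
vertex 2.427 -3.182 0.597
vertex 3.492 -2.271 0.911
endloop
endfacet
facet normal -0.108 0.435 -0.894
outer loop
vertex 3.492 -2.271 0.911
vertex 2.427 -3.182 0.597
vertex 2.654 -2.157 1.068
endloop
endfacet
facet normal 0.198 0.891 0.410
outer loop
vertex 3.492 -2.271 0.911
vertex 2.654 -2.157 1.068
vertex 3.154 -2.538 1.655
endloop
endfacet
facet normal -0.197 -0.891 -0.409
outer loop
vertex 2.427 -3.182 0.597
vertex 2.926 -3.562 1.185
vertex 2.089 -3.449 1.341
endloop
endfacet
facet normal -0.898 0.332 -0.289
outer loop
vertex 2.427 -3.182 0.597
vertex 2.089 -3.449 1.341
vertex 2.654 -2.157 1.068
endloop
endfacet
facet normal -0.898 0.332 -0.289
outer loop
vertex 2.654 -2.157 1.068
vertex 2.089 -3.449 1.341
vertex 2.316 -2.424 1.812
endloop
endfacet
facet normal 0.198 0.891 0.410
outer loop
vertex 2.654 -2.157 1.068
vertex 2.316 -2.424 1.812
vertex 3.154 -2.538 1.655
endloop
endfacet
facet normal -0.197 -0.891 -0.409
outer loop
vertex 2.089 -3.449 1.341
vertex 2.926 -3.562 1.185
vertex 2.588 -3.829 1.929
endloop
endfacet
facet normal -0.790 -0.103 0.604
outer loop
vertex 2.089 -3.449 1.341
vertex 2.588 -3.829 1.929
vertex 2.316 -2.424 1.812
endloop
endfacet
facet normal -0.790 -0.103 0.604
outer loop
vertex 2.316 -2.424 1.812
vertex 2.588 -3.829 1.929
vertex 2.815 -2.805 2.4
endloop
endfacet
facet normal 0.198 0.891 0.409
outer loop
vertex 2.316 -2.424 1.812
vertex 2.815 -2.805 2.4
vertex 3.154 -2.538 1.655
endloop
endfacet
facet normal -0.198 -0.891 -0.410
outer loop
vertex 2.588 -3.829 1.929
vertex 2.926 -3.562 1.185
vertex 3.426 -3.943 1.772
endloop
endfacet
facet normal 0.108 -0.435 0.894
outer loop
vertex 2.588 -3.829 1.929
vertex 3.426 -3.943 1.772
vertex 2.815 -2.805 2.4
endloop
endfacet
facet normal 0.109 -0.435 0.894
outer loop
vertex 2.815 -2.805 2.4
vertex 3.426 -3.943 1.772
vertex 3.653 -2.918 2.243
endloop
endfacet
facet normal 0.197 0.891 0.409
outer loop
vertex 2.815 -2.805 2.4
vertex 3.653 -2.918 2.243
vertex 3.154 -2.538 1.655
endloop
endfacet

endsolid


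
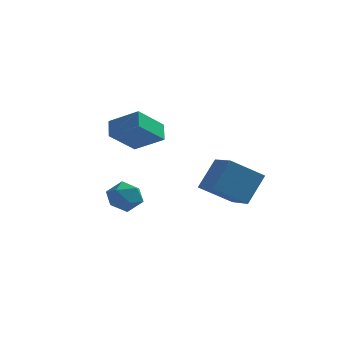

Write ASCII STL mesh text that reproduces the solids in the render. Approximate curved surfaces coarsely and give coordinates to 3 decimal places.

solid 
facet normal -0.313 -0.527 -0.790
outer loop
vertex 1.781 1.228 -0.455
vertex 0.712 2.592 -0.941
vertex 3.359 2.049 -1.627
endloop
endfacet
facet normal 0.594 -0.758 0.270
outer loop
vertex 3.988 3.108 -0.039
vertex 1.781 1.228 -0.455
vertex 3.359 2.049 -1.627
endloop
endfacet
facet normal -0.313 -0.527 -0.790
outer loop
vertex 3.359 2.049 -1.627
vertex 0.712 2.592 -0.941
vertex 2.29 3.412 -2.113
endloop
endfacet
facet normal 0.741 0.385 -0.550
outer loop
vertex 2.29 3.412 -2.113
vertex 3.988 3.108 -0.039
vertex 3.359 2.049 -1.627
endloop
endfacet
facet normal -0.741 -0.385 0.550
outer loop
vertex 1.781 1.228 -0.455
vertex 1.341 3.651 0.647
vertex 0.712 2.592 -0.941
endloop
endfacet
facet normal 0.594 -0.757 0.270
outer loop
vertex 2.41 2.288 1.133
vertex 1.781 1.228 -0.455
vertex 3.988 3.108 -0.039
endloop
endfacet
facet normal -0.741 -0.385 0.550
outer loop
vertex 2.41 2.288 1.133
vertex 1.341 3.651 0.647
vertex 1.781 1.228 -0.455
endloop
endfacet
facet normal -0.594 0.758 -0.270
outer loop
vertex 0.712 2.592 -0.941
vertex 1.341 3.651 0.647
vertex 2.29 3.412 -2.113
endloop
endfacet
facet normal 0.741 0.385 -0.550
outer loop
vertex 2.919 4.472 -0.525
vertex 3.988 3.108 -0.039
vertex 2.29 3.412 -2.113
endloop
endfacet
facet normal -0.595 0.757 -0.270
outer loop
vertex 2.29 3.412 -2.113
vertex 1.341 3.651 0.647
vertex 2.919 4.472 -0.525
endloop
endfacet
facet normal 0.313 0.527 0.790
outer loop
vertex 2.919 4.472 -0.525
vertex 2.41 2.288 1.133
vertex 3.988 3.108 -0.039
endloop
endfacet
facet normal 0.313 0.527 0.790
outer loop
vertex 1.341 3.651 0.647
vertex 2.41 2.288 1.133
vertex 2.919 4.472 -0.525
endloop
endfacet
facet normal 0.124 0.984 -0.128
outer loop
vertex -1.662 -0.867 -0.948
vertex -2.359 -0.689 -0.254
vertex -1.4 -0.775 0.012
endloop
endfacet
facet normal 0.730 0.632 -0.260
outer loop
vertex -1.662 -0.867 -0.948
vertex -1.4 -0.775 0.012
vertex -0.985 -1.487 -0.553
endloop
endfacet
facet normal 0.603 0.161 -0.781
outer loop
vertex -1.662 -0.867 -0.948
vertex -0.985 -1.487 -0.553
vertex -1.688 -1.841 -1.169
endloop
endfacet
facet normal -0.082 0.223 -0.971
outer loop
vertex -1.662 -0.867 -0.948
vertex -1.688 -1.841 -1.169
vertex -2.537 -1.348 -0.984
endloop
endfacet
facet normal -0.379 0.731 -0.568
outer loop
vertex -1.662 -0.867 -0.948
vertex -2.537 -1.348 -0.984
vertex -2.359 -0.689 -0.254
endloop
endfacet
facet normal 0.906 0.268 0.327
outer loop
vertex -0.985 -1.487 -0.553
vertex -1.4 -0.775 0.012
vertex -1.263 -1.692 0.384
endloop
endfacet
facet normal -0.075 0.837 0.541
outer loop
vertex -1.4 -0.775 0.012
vertex -2.359 -0.689 -0.254
vertex -2.112 -1.199 0.569
endloop
endfacet
facet normal -0.888 0.428 -0.170
outer loop
vertex -2.359 -0.689 -0.254
vertex -2.537 -1.348 -0.984
vertex -2.815 -1.553 -0.047
endloop
endfacet
facet normal -0.409 -0.395 -0.823
outer loop
vertex -2.537 -1.348 -0.984
vertex -1.688 -1.841 -1.169
vertex -2.4 -2.265 -0.612
endloop
endfacet
facet normal 0.700 -0.493 -0.516
outer loop
vertex -1.688 -1.841 -1.169
vertex -0.985 -1.487 -0.553
vertex -1.441 -2.351 -0.346
endloop
endfacet
facet normal 0.082 -0.223 0.971
outer loop
vertex -2.138 -2.173 0.348
vertex -1.263 -1.692 0.384
vertex -2.112 -1.199 0.569
endloop
endfacet
facet normal -0.603 -0.161 0.781
outer loop
vertex -2.138 -2.173 0.348
vertex -2.112 -1.199 0.569
vertex -2.815 -1.553 -0.047
endloop
endfacet
facet normal -0.730 -0.632 0.260
outer loop
vertex -2.138 -2.173 0.348
vertex -2.815 -1.553 -0.047
vertex -2.4 -2.265 -0.612
endloop
endfacet
facet normal -0.124 -0.984 0.128
outer loop
vertex -2.138 -2.173 0.348
vertex -2.4 -2.265 -0.612
vertex -1.441 -2.351 -0.346
endloop
endfacet
facet normal 0.379 -0.731 0.568
outer loop
vertex -2.138 -2.173 0.348
vertex -1.441 -2.351 -0.346
vertex -1.263 -1.692 0.384
endloop
endfacet
facet normal 0.409 0.395 0.823
outer loop
vertex -2.112 -1.199 0.569
vertex -1.263 -1.692 0.384
vertex -1.4 -0.775 0.012
endloop
endfacet
facet normal -0.700 0.493 0.516
outer loop
vertex -2.815 -1.553 -0.047
vertex -2.112 -1.199 0.569
vertex -2.359 -0.689 -0.254
endloop
endfacet
facet normal -0.906 -0.268 -0.327
outer loop
vertex -2.4 -2.265 -0.612
vertex -2.815 -1.553 -0.047
vertex -2.537 -1.348 -0.984
endloop
endfacet
facet normal 0.075 -0.837 -0.541
outer loop
vertex -1.441 -2.351 -0.346
vertex -2.4 -2.265 -0.612
vertex -1.688 -1.841 -1.169
endloop
endfacet
facet normal 0.888 -0.428 0.170
outer loop
vertex -1.263 -1.692 0.384
vertex -1.441 -2.351 -0.346
vertex -0.985 -1.487 -0.553
endloop
endfacet
facet normal -0.866 0.152 -0.476
outer loop
vertex -3.959 2.944 2.06
vertex -4.211 3.796 2.79
vertex -3.007 4.332 0.77
endloop
endfacet
facet normal 0.219 -0.741 -0.635
outer loop
vertex -1.369 4.044 1.67
vertex -3.959 2.944 2.06
vertex -3.007 4.332 0.77
endloop
endfacet
facet normal -0.866 0.153 -0.476
outer loop
vertex -3.007 4.332 0.77
vertex -4.211 3.796 2.79
vertex -3.258 5.183 1.501
endloop
endfacet
facet normal 0.449 0.655 -0.608
outer loop
vertex -3.258 5.183 1.501
vertex -1.369 4.044 1.67
vertex -3.007 4.332 0.77
endloop
endfacet
facet normal -0.449 -0.654 0.608
outer loop
vertex -3.959 2.944 2.06
vertex -2.573 3.508 3.69
vertex -4.211 3.796 2.79
endloop
endfacet
facet normal 0.219 -0.741 -0.635
outer loop
vertex -2.322 2.657 2.959
vertex -3.959 2.944 2.06
vertex -1.369 4.044 1.67
endloop
endfacet
facet normal -0.449 -0.655 0.608
outer loop
vertex -2.322 2.657 2.959
vertex -2.573 3.508 3.69
vertex -3.959 2.944 2.06
endloop
endfacet
facet normal -0.219 0.741 0.635
outer loop
vertex -4.211 3.796 2.79
vertex -2.573 3.508 3.69
vertex -3.258 5.183 1.501
endloop
endfacet
facet normal 0.449 0.654 -0.609
outer loop
vertex -1.621 4.896 2.4
vertex -1.369 4.044 1.67
vertex -3.258 5.183 1.501
endloop
endfacet
facet normal -0.219 0.741 0.635
outer loop
vertex -3.258 5.183 1.501
vertex -2.573 3.508 3.69
vertex -1.621 4.896 2.4
endloop
endfacet
facet normal 0.866 -0.152 0.476
outer loop
vertex -1.621 4.896 2.4
vertex -2.322 2.657 2.959
vertex -1.369 4.044 1.67
endloop
endfacet
facet normal 0.867 -0.153 0.475
outer loop
vertex -2.573 3.508 3.69
vertex -2.322 2.657 2.959
vertex -1.621 4.896 2.4
endloop
endfacet

endsolid


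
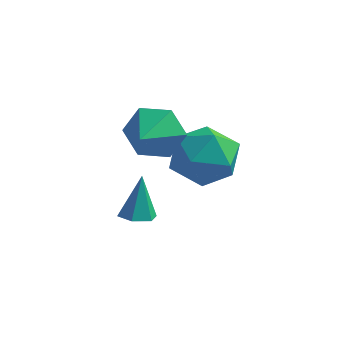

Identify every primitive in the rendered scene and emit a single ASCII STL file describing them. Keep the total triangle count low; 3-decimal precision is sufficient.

solid 
facet normal -0.096 0.926 -0.366
outer loop
vertex -0.104 -1.824 0.555
vertex -0.486 -2.206 -0.311
vertex -1.11 -1.966 0.46
endloop
endfacet
facet normal -0.063 -0.206 0.977
outer loop
vertex -0.104 -1.824 0.555
vertex -1.11 -1.966 0.46
vertex -0.354 -3.474 0.191
endloop
endfacet
facet normal -0.096 0.926 -0.366
outer loop
vertex -1.11 -1.966 0.46
vertex -0.486 -2.206 -0.311
vertex -1.492 -2.348 -0.405
endloop
endfacet
facet normal -0.723 -0.455 0.520
outer loop
vertex -1.11 -1.966 0.46
vertex -1.492 -2.348 -0.405
vertex -0.354 -3.474 0.191
endloop
endfacet
facet normal -0.097 0.926 -0.365
outer loop
vertex -1.492 -2.348 -0.405
vertex -0.486 -2.206 -0.311
vertex -0.868 -2.587 -1.176
endloop
endfacet
facet normal -0.607 -0.751 -0.259
outer loop
vertex -1.492 -2.348 -0.405
vertex -0.868 -2.587 -1.176
vertex -0.354 -3.474 0.191
endloop
endfacet
facet normal -0.096 0.926 -0.365
outer loop
vertex -0.868 -2.587 -1.176
vertex -0.486 -2.206 -0.311
vertex 0.138 -2.445 -1.081
endloop
endfacet
facet normal 0.167 -0.797 -0.580
outer loop
vertex -0.868 -2.587 -1.176
vertex 0.138 -2.445 -1.081
vertex -0.354 -3.474 0.191
endloop
endfacet
facet normal -0.096 0.926 -0.365
outer loop
vertex 0.138 -2.445 -1.081
vertex -0.486 -2.206 -0.311
vertex 0.52 -2.064 -0.216
endloop
endfacet
facet normal 0.827 -0.548 -0.124
outer loop
vertex 0.138 -2.445 -1.081
vertex 0.52 -2.064 -0.216
vertex -0.354 -3.474 0.191
endloop
endfacet
facet normal -0.096 0.926 -0.366
outer loop
vertex 0.52 -2.064 -0.216
vertex -0.486 -2.206 -0.311
vertex -0.104 -1.824 0.555
endloop
endfacet
facet normal 0.712 -0.252 0.655
outer loop
vertex 0.52 -2.064 -0.216
vertex -0.104 -1.824 0.555
vertex -0.354 -3.474 0.191
endloop
endfacet
facet normal -0.978 -0.183 0.101
outer loop
vertex -0.367 -0.677 -1.858
vertex -0.16 -1.877 -2.033
vertex -0.131 -1.407 -0.897
endloop
endfacet
facet normal -0.784 0.386 0.486
outer loop
vertex -0.367 -0.677 -1.858
vertex -0.131 -1.407 -0.897
vertex 0.38 -0.29 -0.961
endloop
endfacet
facet normal -0.498 0.866 0.042
outer loop
vertex -0.367 -0.677 -1.858
vertex 0.38 -0.29 -0.961
vertex 0.666 -0.069 -2.137
endloop
endfacet
facet normal -0.516 0.593 -0.618
outer loop
vertex -0.367 -0.677 -1.858
vertex 0.666 -0.069 -2.137
vertex 0.332 -1.05 -2.799
endloop
endfacet
facet normal -0.812 -0.055 -0.581
outer loop
vertex -0.367 -0.677 -1.858
vertex 0.332 -1.05 -2.799
vertex -0.16 -1.877 -2.033
endloop
endfacet
facet normal -0.277 0.181 0.944
outer loop
vertex 0.38 -0.29 -0.961
vertex -0.131 -1.407 -0.897
vertex 1.048 -1.25 -0.581
endloop
endfacet
facet normal -0.590 -0.740 0.321
outer loop
vertex -0.131 -1.407 -0.897
vertex -0.16 -1.877 -2.033
vertex 0.714 -2.231 -1.243
endloop
endfacet
facet normal -0.322 -0.533 -0.782
outer loop
vertex -0.16 -1.877 -2.033
vertex 0.332 -1.05 -2.799
vertex 1.0 -2.01 -2.419
endloop
endfacet
facet normal 0.157 0.515 -0.843
outer loop
vertex 0.332 -1.05 -2.799
vertex 0.666 -0.069 -2.137
vertex 1.511 -0.893 -2.483
endloop
endfacet
facet normal 0.184 0.957 0.225
outer loop
vertex 0.666 -0.069 -2.137
vertex 0.38 -0.29 -0.961
vertex 1.54 -0.423 -1.347
endloop
endfacet
facet normal 0.516 -0.593 0.618
outer loop
vertex 1.747 -1.623 -1.522
vertex 1.048 -1.25 -0.581
vertex 0.714 -2.231 -1.243
endloop
endfacet
facet normal 0.498 -0.866 -0.042
outer loop
vertex 1.747 -1.623 -1.522
vertex 0.714 -2.231 -1.243
vertex 1.0 -2.01 -2.419
endloop
endfacet
facet normal 0.784 -0.386 -0.486
outer loop
vertex 1.747 -1.623 -1.522
vertex 1.0 -2.01 -2.419
vertex 1.511 -0.893 -2.483
endloop
endfacet
facet normal 0.978 0.183 -0.101
outer loop
vertex 1.747 -1.623 -1.522
vertex 1.511 -0.893 -2.483
vertex 1.54 -0.423 -1.347
endloop
endfacet
facet normal 0.812 0.055 0.581
outer loop
vertex 1.747 -1.623 -1.522
vertex 1.54 -0.423 -1.347
vertex 1.048 -1.25 -0.581
endloop
endfacet
facet normal -0.157 -0.515 0.843
outer loop
vertex 0.714 -2.231 -1.243
vertex 1.048 -1.25 -0.581
vertex -0.131 -1.407 -0.897
endloop
endfacet
facet normal -0.184 -0.957 -0.225
outer loop
vertex 1.0 -2.01 -2.419
vertex 0.714 -2.231 -1.243
vertex -0.16 -1.877 -2.033
endloop
endfacet
facet normal 0.277 -0.181 -0.944
outer loop
vertex 1.511 -0.893 -2.483
vertex 1.0 -2.01 -2.419
vertex 0.332 -1.05 -2.799
endloop
endfacet
facet normal 0.590 0.740 -0.321
outer loop
vertex 1.54 -0.423 -1.347
vertex 1.511 -0.893 -2.483
vertex 0.666 -0.069 -2.137
endloop
endfacet
facet normal 0.322 0.533 0.782
outer loop
vertex 1.048 -1.25 -0.581
vertex 1.54 -0.423 -1.347
vertex 0.38 -0.29 -0.961
endloop
endfacet
facet normal 0.036 -0.307 -0.951
outer loop
vertex -0.52 -2.395 -4.26
vertex -1.112 -2.197 -4.346
vertex -0.63 -1.806 -4.454
endloop
endfacet
facet normal 0.921 0.266 0.285
outer loop
vertex -0.52 -2.395 -4.26
vertex -0.63 -1.806 -4.454
vertex -1.168 -1.703 -2.814
endloop
endfacet
facet normal 0.036 -0.307 -0.951
outer loop
vertex -0.63 -1.806 -4.454
vertex -1.112 -2.197 -4.346
vertex -1.222 -1.608 -4.54
endloop
endfacet
facet normal 0.311 0.949 0.043
outer loop
vertex -0.63 -1.806 -4.454
vertex -1.222 -1.608 -4.54
vertex -1.168 -1.703 -2.814
endloop
endfacet
facet normal 0.034 -0.307 -0.951
outer loop
vertex -1.222 -1.608 -4.54
vertex -1.112 -2.197 -4.346
vertex -1.704 -1.999 -4.431
endloop
endfacet
facet normal -0.620 0.782 0.062
outer loop
vertex -1.222 -1.608 -4.54
vertex -1.704 -1.999 -4.431
vertex -1.168 -1.703 -2.814
endloop
endfacet
facet normal 0.034 -0.307 -0.951
outer loop
vertex -1.704 -1.999 -4.431
vertex -1.112 -2.197 -4.346
vertex -1.594 -2.588 -4.237
endloop
endfacet
facet normal -0.943 -0.069 0.325
outer loop
vertex -1.704 -1.999 -4.431
vertex -1.594 -2.588 -4.237
vertex -1.168 -1.703 -2.814
endloop
endfacet
facet normal 0.035 -0.308 -0.951
outer loop
vertex -1.594 -2.588 -4.237
vertex -1.112 -2.197 -4.346
vertex -1.002 -2.786 -4.151
endloop
endfacet
facet normal -0.334 -0.752 0.568
outer loop
vertex -1.594 -2.588 -4.237
vertex -1.002 -2.786 -4.151
vertex -1.168 -1.703 -2.814
endloop
endfacet
facet normal 0.035 -0.308 -0.951
outer loop
vertex -1.002 -2.786 -4.151
vertex -1.112 -2.197 -4.346
vertex -0.52 -2.395 -4.26
endloop
endfacet
facet normal 0.598 -0.585 0.548
outer loop
vertex -1.002 -2.786 -4.151
vertex -0.52 -2.395 -4.26
vertex -1.168 -1.703 -2.814
endloop
endfacet

endsolid


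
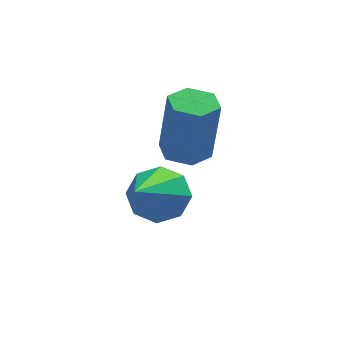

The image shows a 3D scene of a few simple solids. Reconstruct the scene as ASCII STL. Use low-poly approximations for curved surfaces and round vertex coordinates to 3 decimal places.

solid 
facet normal 0.304 0.686 -0.661
outer loop
vertex 1.96 1.235 -0.314
vertex 1.386 1.434 -0.372
vertex 1.857 1.574 -0.01
endloop
endfacet
facet normal 0.805 -0.242 0.542
outer loop
vertex 1.96 1.235 -0.314
vertex 1.857 1.574 -0.01
vertex 0.794 0.106 0.912
endloop
endfacet
facet normal 0.305 0.685 -0.662
outer loop
vertex 1.857 1.574 -0.01
vertex 1.386 1.434 -0.372
vertex 1.478 1.832 0.082
endloop
endfacet
facet normal 0.395 0.266 0.879
outer loop
vertex 1.857 1.574 -0.01
vertex 1.478 1.832 0.082
vertex 0.794 0.106 0.912
endloop
endfacet
facet normal 0.305 0.685 -0.662
outer loop
vertex 1.478 1.832 0.082
vertex 1.386 1.434 -0.372
vertex 1.046 1.856 -0.092
endloop
endfacet
facet normal -0.298 0.507 0.809
outer loop
vertex 1.478 1.832 0.082
vertex 1.046 1.856 -0.092
vertex 0.794 0.106 0.912
endloop
endfacet
facet normal 0.306 0.685 -0.661
outer loop
vertex 1.046 1.856 -0.092
vertex 1.386 1.434 -0.372
vertex 0.813 1.634 -0.43
endloop
endfacet
facet normal -0.864 0.338 0.373
outer loop
vertex 1.046 1.856 -0.092
vertex 0.813 1.634 -0.43
vertex 0.794 0.106 0.912
endloop
endfacet
facet normal 0.306 0.684 -0.662
outer loop
vertex 0.813 1.634 -0.43
vertex 1.386 1.434 -0.372
vertex 0.915 1.295 -0.733
endloop
endfacet
facet normal -0.975 -0.139 -0.172
outer loop
vertex 0.813 1.634 -0.43
vertex 0.915 1.295 -0.733
vertex 0.794 0.106 0.912
endloop
endfacet
facet normal 0.305 0.685 -0.662
outer loop
vertex 0.915 1.295 -0.733
vertex 1.386 1.434 -0.372
vertex 1.294 1.037 -0.825
endloop
endfacet
facet normal -0.565 -0.648 -0.510
outer loop
vertex 0.915 1.295 -0.733
vertex 1.294 1.037 -0.825
vertex 0.794 0.106 0.912
endloop
endfacet
facet normal 0.303 0.685 -0.662
outer loop
vertex 1.294 1.037 -0.825
vertex 1.386 1.434 -0.372
vertex 1.726 1.013 -0.652
endloop
endfacet
facet normal 0.127 -0.889 -0.440
outer loop
vertex 1.294 1.037 -0.825
vertex 1.726 1.013 -0.652
vertex 0.794 0.106 0.912
endloop
endfacet
facet normal 0.305 0.686 -0.661
outer loop
vertex 1.726 1.013 -0.652
vertex 1.386 1.434 -0.372
vertex 1.96 1.235 -0.314
endloop
endfacet
facet normal 0.693 -0.721 -0.006
outer loop
vertex 1.726 1.013 -0.652
vertex 1.96 1.235 -0.314
vertex 0.794 0.106 0.912
endloop
endfacet
facet normal -0.111 0.017 -0.994
outer loop
vertex 2.495 2.382 -0.206
vertex 2.033 2.591 -0.151
vertex 2.445 2.889 -0.192
endloop
endfacet
facet normal 0.989 0.101 -0.109
outer loop
vertex 2.495 2.382 -0.206
vertex 2.445 2.889 -0.192
vertex 2.649 2.359 1.176
endloop
endfacet
facet normal 0.989 0.100 -0.109
outer loop
vertex 2.649 2.359 1.176
vertex 2.445 2.889 -0.192
vertex 2.599 2.867 1.19
endloop
endfacet
facet normal 0.111 -0.016 0.994
outer loop
vertex 2.649 2.359 1.176
vertex 2.599 2.867 1.19
vertex 2.187 2.569 1.231
endloop
endfacet
facet normal -0.111 0.016 -0.994
outer loop
vertex 2.445 2.889 -0.192
vertex 2.033 2.591 -0.151
vertex 1.983 3.099 -0.137
endloop
endfacet
facet normal 0.411 0.911 -0.031
outer loop
vertex 2.445 2.889 -0.192
vertex 1.983 3.099 -0.137
vertex 2.599 2.867 1.19
endloop
endfacet
facet normal 0.409 0.912 -0.030
outer loop
vertex 2.599 2.867 1.19
vertex 1.983 3.099 -0.137
vertex 2.137 3.076 1.244
endloop
endfacet
facet normal 0.110 -0.015 0.994
outer loop
vertex 2.599 2.867 1.19
vertex 2.137 3.076 1.244
vertex 2.187 2.569 1.231
endloop
endfacet
facet normal -0.111 0.016 -0.994
outer loop
vertex 1.983 3.099 -0.137
vertex 2.033 2.591 -0.151
vertex 1.571 2.801 -0.096
endloop
endfacet
facet normal -0.579 0.811 0.078
outer loop
vertex 1.983 3.099 -0.137
vertex 1.571 2.801 -0.096
vertex 2.137 3.076 1.244
endloop
endfacet
facet normal -0.579 0.812 0.078
outer loop
vertex 2.137 3.076 1.244
vertex 1.571 2.801 -0.096
vertex 1.725 2.778 1.286
endloop
endfacet
facet normal 0.112 -0.014 0.994
outer loop
vertex 2.137 3.076 1.244
vertex 1.725 2.778 1.286
vertex 2.187 2.569 1.231
endloop
endfacet
facet normal -0.111 0.016 -0.994
outer loop
vertex 1.571 2.801 -0.096
vertex 2.033 2.591 -0.151
vertex 1.621 2.293 -0.11
endloop
endfacet
facet normal -0.989 -0.100 0.109
outer loop
vertex 1.571 2.801 -0.096
vertex 1.621 2.293 -0.11
vertex 1.725 2.778 1.286
endloop
endfacet
facet normal -0.989 -0.101 0.109
outer loop
vertex 1.725 2.778 1.286
vertex 1.621 2.293 -0.11
vertex 1.775 2.271 1.272
endloop
endfacet
facet normal 0.111 -0.017 0.994
outer loop
vertex 1.725 2.778 1.286
vertex 1.775 2.271 1.272
vertex 2.187 2.569 1.231
endloop
endfacet
facet normal -0.110 0.015 -0.994
outer loop
vertex 1.621 2.293 -0.11
vertex 2.033 2.591 -0.151
vertex 2.083 2.084 -0.164
endloop
endfacet
facet normal -0.409 -0.912 0.031
outer loop
vertex 1.621 2.293 -0.11
vertex 2.083 2.084 -0.164
vertex 1.775 2.271 1.272
endloop
endfacet
facet normal -0.411 -0.911 0.031
outer loop
vertex 1.775 2.271 1.272
vertex 2.083 2.084 -0.164
vertex 2.237 2.061 1.217
endloop
endfacet
facet normal 0.111 -0.016 0.994
outer loop
vertex 1.775 2.271 1.272
vertex 2.237 2.061 1.217
vertex 2.187 2.569 1.231
endloop
endfacet
facet normal -0.112 0.014 -0.994
outer loop
vertex 2.083 2.084 -0.164
vertex 2.033 2.591 -0.151
vertex 2.495 2.382 -0.206
endloop
endfacet
facet normal 0.579 -0.812 -0.078
outer loop
vertex 2.083 2.084 -0.164
vertex 2.495 2.382 -0.206
vertex 2.237 2.061 1.217
endloop
endfacet
facet normal 0.579 -0.811 -0.078
outer loop
vertex 2.237 2.061 1.217
vertex 2.495 2.382 -0.206
vertex 2.649 2.359 1.176
endloop
endfacet
facet normal 0.111 -0.016 0.994
outer loop
vertex 2.237 2.061 1.217
vertex 2.649 2.359 1.176
vertex 2.187 2.569 1.231
endloop
endfacet

endsolid


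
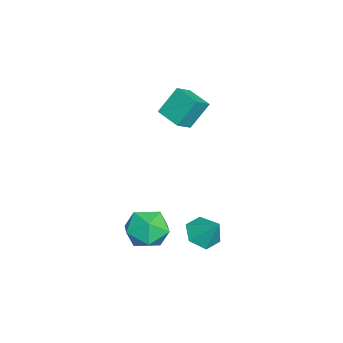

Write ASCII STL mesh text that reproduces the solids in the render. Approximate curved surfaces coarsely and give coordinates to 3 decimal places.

solid 
facet normal -0.687 -0.697 0.206
outer loop
vertex -3.61 1.174 2.144
vertex -4.08 2.039 3.506
vertex -4.368 1.738 1.524
endloop
endfacet
facet normal 0.280 -0.515 -0.810
outer loop
vertex -3.4 2.721 1.234
vertex -3.61 1.174 2.144
vertex -4.368 1.738 1.524
endloop
endfacet
facet normal -0.687 -0.697 0.206
outer loop
vertex -4.368 1.738 1.524
vertex -4.08 2.039 3.506
vertex -4.838 2.603 2.886
endloop
endfacet
facet normal -0.671 0.499 -0.548
outer loop
vertex -4.838 2.603 2.886
vertex -3.4 2.721 1.234
vertex -4.368 1.738 1.524
endloop
endfacet
facet normal 0.671 -0.499 0.548
outer loop
vertex -3.61 1.174 2.144
vertex -3.112 3.022 3.216
vertex -4.08 2.039 3.506
endloop
endfacet
facet normal 0.280 -0.515 -0.810
outer loop
vertex -2.642 2.157 1.854
vertex -3.61 1.174 2.144
vertex -3.4 2.721 1.234
endloop
endfacet
facet normal 0.671 -0.499 0.548
outer loop
vertex -2.642 2.157 1.854
vertex -3.112 3.022 3.216
vertex -3.61 1.174 2.144
endloop
endfacet
facet normal -0.280 0.515 0.810
outer loop
vertex -4.08 2.039 3.506
vertex -3.112 3.022 3.216
vertex -4.838 2.603 2.886
endloop
endfacet
facet normal -0.671 0.499 -0.548
outer loop
vertex -3.87 3.586 2.596
vertex -3.4 2.721 1.234
vertex -4.838 2.603 2.886
endloop
endfacet
facet normal -0.280 0.515 0.810
outer loop
vertex -4.838 2.603 2.886
vertex -3.112 3.022 3.216
vertex -3.87 3.586 2.596
endloop
endfacet
facet normal 0.687 0.697 -0.206
outer loop
vertex -3.87 3.586 2.596
vertex -2.642 2.157 1.854
vertex -3.4 2.721 1.234
endloop
endfacet
facet normal 0.687 0.697 -0.206
outer loop
vertex -3.112 3.022 3.216
vertex -2.642 2.157 1.854
vertex -3.87 3.586 2.596
endloop
endfacet
facet normal -0.411 -0.506 -0.759
outer loop
vertex 2.06 3.004 -2.708
vertex 1.319 3.598 -2.703
vertex 2.078 3.79 -3.242
endloop
endfacet
facet normal 0.997 0.026 0.072
outer loop
vertex 2.06 3.004 -2.708
vertex 2.078 3.79 -3.242
vertex 1.941 4.362 -1.557
endloop
endfacet
facet normal -0.411 -0.505 -0.759
outer loop
vertex 2.078 3.79 -3.242
vertex 1.319 3.598 -2.703
vertex 1.337 4.384 -3.236
endloop
endfacet
facet normal 0.611 0.764 -0.210
outer loop
vertex 2.078 3.79 -3.242
vertex 1.337 4.384 -3.236
vertex 1.941 4.362 -1.557
endloop
endfacet
facet normal -0.412 -0.505 -0.759
outer loop
vertex 1.337 4.384 -3.236
vertex 1.319 3.598 -2.703
vertex 0.578 4.193 -2.697
endloop
endfacet
facet normal -0.189 0.979 0.081
outer loop
vertex 1.337 4.384 -3.236
vertex 0.578 4.193 -2.697
vertex 1.941 4.362 -1.557
endloop
endfacet
facet normal -0.412 -0.506 -0.758
outer loop
vertex 0.578 4.193 -2.697
vertex 1.319 3.598 -2.703
vertex 0.561 3.407 -2.163
endloop
endfacet
facet normal -0.603 0.457 0.654
outer loop
vertex 0.578 4.193 -2.697
vertex 0.561 3.407 -2.163
vertex 1.941 4.362 -1.557
endloop
endfacet
facet normal -0.412 -0.506 -0.758
outer loop
vertex 0.561 3.407 -2.163
vertex 1.319 3.598 -2.703
vertex 1.302 2.812 -2.169
endloop
endfacet
facet normal -0.217 -0.280 0.935
outer loop
vertex 0.561 3.407 -2.163
vertex 1.302 2.812 -2.169
vertex 1.941 4.362 -1.557
endloop
endfacet
facet normal -0.411 -0.506 -0.758
outer loop
vertex 1.302 2.812 -2.169
vertex 1.319 3.598 -2.703
vertex 2.06 3.004 -2.708
endloop
endfacet
facet normal 0.583 -0.495 0.644
outer loop
vertex 1.302 2.812 -2.169
vertex 2.06 3.004 -2.708
vertex 1.941 4.362 -1.557
endloop
endfacet
facet normal -0.818 0.468 0.335
outer loop
vertex 1.074 1.956 -2.419
vertex 0.678 0.927 -1.948
vertex 1.365 1.66 -1.294
endloop
endfacet
facet normal -0.261 0.915 0.308
outer loop
vertex 1.074 1.956 -2.419
vertex 1.365 1.66 -1.294
vertex 2.19 2.14 -2.02
endloop
endfacet
facet normal -0.023 0.931 -0.365
outer loop
vertex 1.074 1.956 -2.419
vertex 2.19 2.14 -2.02
vertex 2.012 1.704 -3.122
endloop
endfacet
facet normal -0.433 0.494 -0.754
outer loop
vertex 1.074 1.956 -2.419
vertex 2.012 1.704 -3.122
vertex 1.077 0.954 -3.077
endloop
endfacet
facet normal -0.924 0.208 -0.321
outer loop
vertex 1.074 1.956 -2.419
vertex 1.077 0.954 -3.077
vertex 0.678 0.927 -1.948
endloop
endfacet
facet normal 0.257 0.646 0.719
outer loop
vertex 2.19 2.14 -2.02
vertex 1.365 1.66 -1.294
vertex 2.483 1.226 -1.303
endloop
endfacet
facet normal -0.644 -0.076 0.762
outer loop
vertex 1.365 1.66 -1.294
vertex 0.678 0.927 -1.948
vertex 1.548 0.476 -1.258
endloop
endfacet
facet normal -0.815 -0.496 -0.300
outer loop
vertex 0.678 0.927 -1.948
vertex 1.077 0.954 -3.077
vertex 1.37 0.04 -2.36
endloop
endfacet
facet normal -0.021 -0.034 -0.999
outer loop
vertex 1.077 0.954 -3.077
vertex 2.012 1.704 -3.122
vertex 2.195 0.52 -3.086
endloop
endfacet
facet normal 0.642 0.672 -0.370
outer loop
vertex 2.012 1.704 -3.122
vertex 2.19 2.14 -2.02
vertex 2.882 1.253 -2.432
endloop
endfacet
facet normal 0.433 -0.494 0.754
outer loop
vertex 2.486 0.224 -1.961
vertex 2.483 1.226 -1.303
vertex 1.548 0.476 -1.258
endloop
endfacet
facet normal 0.023 -0.931 0.365
outer loop
vertex 2.486 0.224 -1.961
vertex 1.548 0.476 -1.258
vertex 1.37 0.04 -2.36
endloop
endfacet
facet normal 0.261 -0.915 -0.308
outer loop
vertex 2.486 0.224 -1.961
vertex 1.37 0.04 -2.36
vertex 2.195 0.52 -3.086
endloop
endfacet
facet normal 0.818 -0.468 -0.335
outer loop
vertex 2.486 0.224 -1.961
vertex 2.195 0.52 -3.086
vertex 2.882 1.253 -2.432
endloop
endfacet
facet normal 0.924 -0.208 0.321
outer loop
vertex 2.486 0.224 -1.961
vertex 2.882 1.253 -2.432
vertex 2.483 1.226 -1.303
endloop
endfacet
facet normal 0.021 0.034 0.999
outer loop
vertex 1.548 0.476 -1.258
vertex 2.483 1.226 -1.303
vertex 1.365 1.66 -1.294
endloop
endfacet
facet normal -0.642 -0.672 0.370
outer loop
vertex 1.37 0.04 -2.36
vertex 1.548 0.476 -1.258
vertex 0.678 0.927 -1.948
endloop
endfacet
facet normal -0.257 -0.646 -0.719
outer loop
vertex 2.195 0.52 -3.086
vertex 1.37 0.04 -2.36
vertex 1.077 0.954 -3.077
endloop
endfacet
facet normal 0.644 0.076 -0.762
outer loop
vertex 2.882 1.253 -2.432
vertex 2.195 0.52 -3.086
vertex 2.012 1.704 -3.122
endloop
endfacet
facet normal 0.815 0.496 0.300
outer loop
vertex 2.483 1.226 -1.303
vertex 2.882 1.253 -2.432
vertex 2.19 2.14 -2.02
endloop
endfacet

endsolid


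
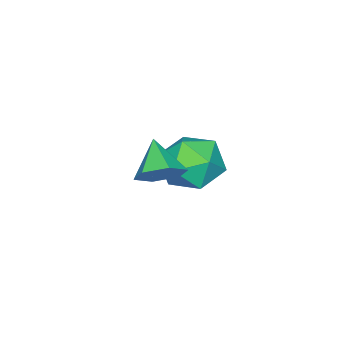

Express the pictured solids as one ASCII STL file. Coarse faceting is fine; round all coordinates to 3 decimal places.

solid 
facet normal 0.560 0.562 -0.609
outer loop
vertex 1.844 -2.864 2.813
vertex 1.406 -2.192 3.03
vertex 2.085 -2.402 3.46
endloop
endfacet
facet normal 0.430 -0.803 0.413
outer loop
vertex 1.844 -2.864 2.813
vertex 2.085 -2.402 3.46
vertex 0.634 -2.968 3.87
endloop
endfacet
facet normal 0.560 0.562 -0.609
outer loop
vertex 2.085 -2.402 3.46
vertex 1.406 -2.192 3.03
vertex 1.647 -1.731 3.676
endloop
endfacet
facet normal 0.308 -0.104 0.946
outer loop
vertex 2.085 -2.402 3.46
vertex 1.647 -1.731 3.676
vertex 0.634 -2.968 3.87
endloop
endfacet
facet normal 0.560 0.561 -0.609
outer loop
vertex 1.647 -1.731 3.676
vertex 1.406 -2.192 3.03
vertex 0.969 -1.521 3.246
endloop
endfacet
facet normal -0.380 0.439 0.814
outer loop
vertex 1.647 -1.731 3.676
vertex 0.969 -1.521 3.246
vertex 0.634 -2.968 3.87
endloop
endfacet
facet normal 0.560 0.561 -0.610
outer loop
vertex 0.969 -1.521 3.246
vertex 1.406 -2.192 3.03
vertex 0.728 -1.983 2.6
endloop
endfacet
facet normal -0.947 0.284 0.150
outer loop
vertex 0.969 -1.521 3.246
vertex 0.728 -1.983 2.6
vertex 0.634 -2.968 3.87
endloop
endfacet
facet normal 0.560 0.562 -0.609
outer loop
vertex 0.728 -1.983 2.6
vertex 1.406 -2.192 3.03
vertex 1.166 -2.654 2.383
endloop
endfacet
facet normal -0.825 -0.415 -0.383
outer loop
vertex 0.728 -1.983 2.6
vertex 1.166 -2.654 2.383
vertex 0.634 -2.968 3.87
endloop
endfacet
facet normal 0.560 0.562 -0.609
outer loop
vertex 1.166 -2.654 2.383
vertex 1.406 -2.192 3.03
vertex 1.844 -2.864 2.813
endloop
endfacet
facet normal -0.137 -0.958 -0.251
outer loop
vertex 1.166 -2.654 2.383
vertex 1.844 -2.864 2.813
vertex 0.634 -2.968 3.87
endloop
endfacet
facet normal -0.032 0.411 0.911
outer loop
vertex -1.589 -2.368 1.681
vertex -2.671 -2.827 1.85
vertex -1.708 -3.447 2.164
endloop
endfacet
facet normal 0.638 0.255 0.726
outer loop
vertex -1.589 -2.368 1.681
vertex -1.708 -3.447 2.164
vertex -0.863 -3.249 1.352
endloop
endfacet
facet normal 0.788 0.604 0.122
outer loop
vertex -1.589 -2.368 1.681
vertex -0.863 -3.249 1.352
vertex -1.305 -2.507 0.536
endloop
endfacet
facet normal 0.209 0.976 -0.067
outer loop
vertex -1.589 -2.368 1.681
vertex -1.305 -2.507 0.536
vertex -2.423 -2.247 0.843
endloop
endfacet
facet normal -0.298 0.857 0.420
outer loop
vertex -1.589 -2.368 1.681
vertex -2.423 -2.247 0.843
vertex -2.671 -2.827 1.85
endloop
endfacet
facet normal 0.672 -0.445 0.591
outer loop
vertex -0.863 -3.249 1.352
vertex -1.708 -3.447 2.164
vertex -1.497 -4.253 1.317
endloop
endfacet
facet normal -0.414 -0.192 0.890
outer loop
vertex -1.708 -3.447 2.164
vertex -2.671 -2.827 1.85
vertex -2.615 -3.993 1.624
endloop
endfacet
facet normal -0.843 0.529 0.097
outer loop
vertex -2.671 -2.827 1.85
vertex -2.423 -2.247 0.843
vertex -3.057 -3.251 0.808
endloop
endfacet
facet normal -0.022 0.721 -0.692
outer loop
vertex -2.423 -2.247 0.843
vertex -1.305 -2.507 0.536
vertex -2.212 -3.053 -0.004
endloop
endfacet
facet normal 0.914 0.119 -0.387
outer loop
vertex -1.305 -2.507 0.536
vertex -0.863 -3.249 1.352
vertex -1.249 -3.673 0.31
endloop
endfacet
facet normal -0.209 -0.976 0.067
outer loop
vertex -2.331 -4.132 0.479
vertex -1.497 -4.253 1.317
vertex -2.615 -3.993 1.624
endloop
endfacet
facet normal -0.788 -0.604 -0.122
outer loop
vertex -2.331 -4.132 0.479
vertex -2.615 -3.993 1.624
vertex -3.057 -3.251 0.808
endloop
endfacet
facet normal -0.638 -0.255 -0.726
outer loop
vertex -2.331 -4.132 0.479
vertex -3.057 -3.251 0.808
vertex -2.212 -3.053 -0.004
endloop
endfacet
facet normal 0.032 -0.411 -0.911
outer loop
vertex -2.331 -4.132 0.479
vertex -2.212 -3.053 -0.004
vertex -1.249 -3.673 0.31
endloop
endfacet
facet normal 0.298 -0.857 -0.420
outer loop
vertex -2.331 -4.132 0.479
vertex -1.249 -3.673 0.31
vertex -1.497 -4.253 1.317
endloop
endfacet
facet normal 0.022 -0.721 0.692
outer loop
vertex -2.615 -3.993 1.624
vertex -1.497 -4.253 1.317
vertex -1.708 -3.447 2.164
endloop
endfacet
facet normal -0.914 -0.119 0.387
outer loop
vertex -3.057 -3.251 0.808
vertex -2.615 -3.993 1.624
vertex -2.671 -2.827 1.85
endloop
endfacet
facet normal -0.672 0.445 -0.591
outer loop
vertex -2.212 -3.053 -0.004
vertex -3.057 -3.251 0.808
vertex -2.423 -2.247 0.843
endloop
endfacet
facet normal 0.414 0.192 -0.890
outer loop
vertex -1.249 -3.673 0.31
vertex -2.212 -3.053 -0.004
vertex -1.305 -2.507 0.536
endloop
endfacet
facet normal 0.843 -0.529 -0.097
outer loop
vertex -1.497 -4.253 1.317
vertex -1.249 -3.673 0.31
vertex -0.863 -3.249 1.352
endloop
endfacet

endsolid


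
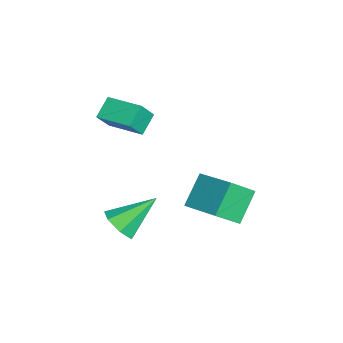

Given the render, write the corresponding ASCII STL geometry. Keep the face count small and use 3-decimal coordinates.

solid 
facet normal -0.584 -0.808 -0.081
outer loop
vertex 0.913 -1.622 2.898
vertex 0.157 -1.146 3.605
vertex 0.348 -1.119 1.954
endloop
endfacet
facet normal 0.664 -0.418 -0.620
outer loop
vertex 1.363 0.286 2.095
vertex 0.913 -1.622 2.898
vertex 0.348 -1.119 1.954
endloop
endfacet
facet normal -0.584 -0.808 -0.081
outer loop
vertex 0.348 -1.119 1.954
vertex 0.157 -1.146 3.605
vertex -0.409 -0.643 2.661
endloop
endfacet
facet normal -0.467 0.416 -0.780
outer loop
vertex -0.409 -0.643 2.661
vertex 1.363 0.286 2.095
vertex 0.348 -1.119 1.954
endloop
endfacet
facet normal 0.468 -0.416 0.780
outer loop
vertex 0.913 -1.622 2.898
vertex 1.172 0.259 3.746
vertex 0.157 -1.146 3.605
endloop
endfacet
facet normal 0.664 -0.418 -0.621
outer loop
vertex 1.929 -0.217 3.039
vertex 0.913 -1.622 2.898
vertex 1.363 0.286 2.095
endloop
endfacet
facet normal 0.467 -0.416 0.780
outer loop
vertex 1.929 -0.217 3.039
vertex 1.172 0.259 3.746
vertex 0.913 -1.622 2.898
endloop
endfacet
facet normal -0.664 0.417 0.620
outer loop
vertex 0.157 -1.146 3.605
vertex 1.172 0.259 3.746
vertex -0.409 -0.643 2.661
endloop
endfacet
facet normal -0.467 0.416 -0.780
outer loop
vertex 0.607 0.762 2.802
vertex 1.363 0.286 2.095
vertex -0.409 -0.643 2.661
endloop
endfacet
facet normal -0.664 0.418 0.620
outer loop
vertex -0.409 -0.643 2.661
vertex 1.172 0.259 3.746
vertex 0.607 0.762 2.802
endloop
endfacet
facet normal 0.584 0.808 0.080
outer loop
vertex 0.607 0.762 2.802
vertex 1.929 -0.217 3.039
vertex 1.363 0.286 2.095
endloop
endfacet
facet normal 0.584 0.808 0.081
outer loop
vertex 1.172 0.259 3.746
vertex 1.929 -0.217 3.039
vertex 0.607 0.762 2.802
endloop
endfacet
facet normal -0.580 0.380 0.721
outer loop
vertex 1.14 2.675 -0.589
vertex 2.692 3.906 0.01
vertex 0.668 3.723 -1.521
endloop
endfacet
facet normal -0.750 -0.595 -0.289
outer loop
vertex 1.688 3.054 -2.79
vertex 1.14 2.675 -0.589
vertex 0.668 3.723 -1.521
endloop
endfacet
facet normal -0.580 0.381 0.721
outer loop
vertex 0.668 3.723 -1.521
vertex 2.692 3.906 0.01
vertex 2.22 4.954 -0.923
endloop
endfacet
facet normal -0.319 0.708 -0.630
outer loop
vertex 2.22 4.954 -0.923
vertex 1.688 3.054 -2.79
vertex 0.668 3.723 -1.521
endloop
endfacet
facet normal 0.319 -0.708 0.630
outer loop
vertex 1.14 2.675 -0.589
vertex 3.712 3.237 -1.259
vertex 2.692 3.906 0.01
endloop
endfacet
facet normal -0.750 -0.595 -0.289
outer loop
vertex 2.16 2.006 -1.857
vertex 1.14 2.675 -0.589
vertex 1.688 3.054 -2.79
endloop
endfacet
facet normal 0.319 -0.708 0.630
outer loop
vertex 2.16 2.006 -1.857
vertex 3.712 3.237 -1.259
vertex 1.14 2.675 -0.589
endloop
endfacet
facet normal 0.750 0.595 0.289
outer loop
vertex 2.692 3.906 0.01
vertex 3.712 3.237 -1.259
vertex 2.22 4.954 -0.923
endloop
endfacet
facet normal -0.319 0.708 -0.630
outer loop
vertex 3.24 4.285 -2.191
vertex 1.688 3.054 -2.79
vertex 2.22 4.954 -0.923
endloop
endfacet
facet normal 0.750 0.595 0.289
outer loop
vertex 2.22 4.954 -0.923
vertex 3.712 3.237 -1.259
vertex 3.24 4.285 -2.191
endloop
endfacet
facet normal 0.580 -0.380 -0.721
outer loop
vertex 3.24 4.285 -2.191
vertex 2.16 2.006 -1.857
vertex 1.688 3.054 -2.79
endloop
endfacet
facet normal 0.579 -0.380 -0.721
outer loop
vertex 3.712 3.237 -1.259
vertex 2.16 2.006 -1.857
vertex 3.24 4.285 -2.191
endloop
endfacet
facet normal 0.252 -0.743 -0.620
outer loop
vertex 3.743 -0.68 -2.22
vertex 2.866 -0.723 -2.525
vertex 3.569 -0.211 -2.853
endloop
endfacet
facet normal 0.784 0.582 0.216
outer loop
vertex 3.743 -0.68 -2.22
vertex 3.569 -0.211 -2.853
vertex 2.334 0.843 -1.215
endloop
endfacet
facet normal 0.251 -0.743 -0.621
outer loop
vertex 3.569 -0.211 -2.853
vertex 2.866 -0.723 -2.525
vertex 2.865 -0.127 -3.238
endloop
endfacet
facet normal 0.297 0.889 -0.348
outer loop
vertex 3.569 -0.211 -2.853
vertex 2.865 -0.127 -3.238
vertex 2.334 0.843 -1.215
endloop
endfacet
facet normal 0.252 -0.742 -0.621
outer loop
vertex 2.865 -0.127 -3.238
vertex 2.866 -0.723 -2.525
vertex 2.162 -0.492 -3.087
endloop
endfacet
facet normal -0.483 0.733 -0.478
outer loop
vertex 2.865 -0.127 -3.238
vertex 2.162 -0.492 -3.087
vertex 2.334 0.843 -1.215
endloop
endfacet
facet normal 0.252 -0.742 -0.621
outer loop
vertex 2.162 -0.492 -3.087
vertex 2.866 -0.723 -2.525
vertex 1.989 -1.032 -2.512
endloop
endfacet
facet normal -0.970 0.231 -0.075
outer loop
vertex 2.162 -0.492 -3.087
vertex 1.989 -1.032 -2.512
vertex 2.334 0.843 -1.215
endloop
endfacet
facet normal 0.252 -0.742 -0.621
outer loop
vertex 1.989 -1.032 -2.512
vertex 2.866 -0.723 -2.525
vertex 2.476 -1.339 -1.947
endloop
endfacet
facet normal -0.796 -0.238 0.556
outer loop
vertex 1.989 -1.032 -2.512
vertex 2.476 -1.339 -1.947
vertex 2.334 0.843 -1.215
endloop
endfacet
facet normal 0.253 -0.742 -0.621
outer loop
vertex 2.476 -1.339 -1.947
vertex 2.866 -0.723 -2.525
vertex 3.257 -1.182 -1.817
endloop
endfacet
facet normal -0.092 -0.322 0.942
outer loop
vertex 2.476 -1.339 -1.947
vertex 3.257 -1.182 -1.817
vertex 2.334 0.843 -1.215
endloop
endfacet
facet normal 0.252 -0.742 -0.621
outer loop
vertex 3.257 -1.182 -1.817
vertex 2.866 -0.723 -2.525
vertex 3.743 -0.68 -2.22
endloop
endfacet
facet normal 0.611 0.043 0.791
outer loop
vertex 3.257 -1.182 -1.817
vertex 3.743 -0.68 -2.22
vertex 2.334 0.843 -1.215
endloop
endfacet

endsolid
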